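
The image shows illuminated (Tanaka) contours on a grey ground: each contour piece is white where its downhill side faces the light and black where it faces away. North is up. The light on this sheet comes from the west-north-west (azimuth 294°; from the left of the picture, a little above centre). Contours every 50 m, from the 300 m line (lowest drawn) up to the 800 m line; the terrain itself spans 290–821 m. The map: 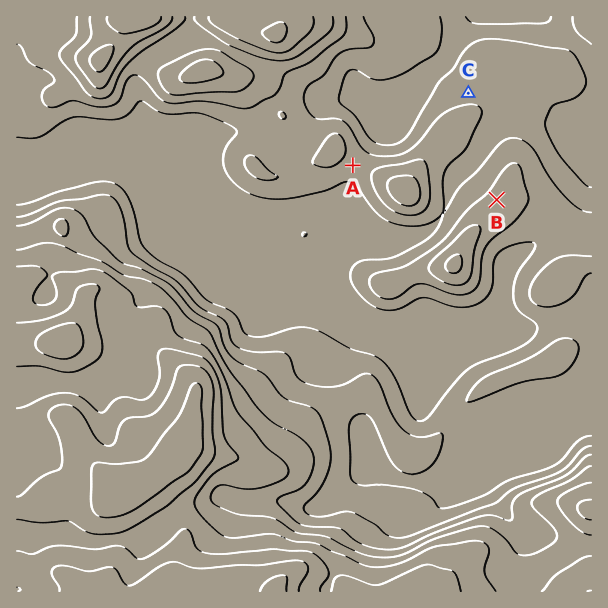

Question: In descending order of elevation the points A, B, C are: B A C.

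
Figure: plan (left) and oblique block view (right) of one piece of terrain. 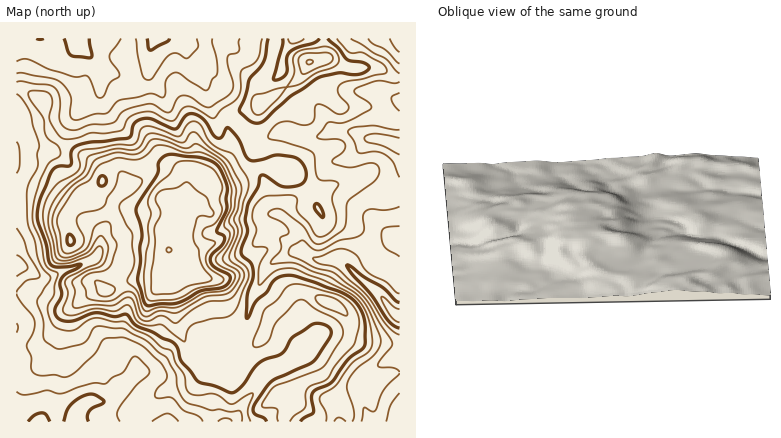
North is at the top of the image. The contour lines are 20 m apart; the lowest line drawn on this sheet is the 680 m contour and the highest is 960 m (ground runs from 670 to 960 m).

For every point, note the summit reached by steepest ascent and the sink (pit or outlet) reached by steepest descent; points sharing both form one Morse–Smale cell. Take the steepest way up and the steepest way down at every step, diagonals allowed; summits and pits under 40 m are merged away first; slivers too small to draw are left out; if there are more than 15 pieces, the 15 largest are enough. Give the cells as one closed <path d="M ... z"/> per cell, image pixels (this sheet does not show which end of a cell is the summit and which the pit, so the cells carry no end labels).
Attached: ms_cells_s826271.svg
<path d="M22 88l-6 0 0 334 214 0 8-8 8-14 15-18-23-13-12 8-14-2-6-3-11-10-6-8-13-30-5-38 1-11-14 4-30 2-20 10-13-11-9-28-16-12-5-22 16-24 13-6 8-6-1-12-9-10-24-12-17-14-8-32z"/><path d="M124 163l-10 1-9 10-3 8-8 6-10 4-15 18-4 14 5 16 16 12 9 28 11 11 22-10 30-2 14-5-1 12 7 44 11 24 17 18 20 5 11-9 1-4-13-12 0-4 18-20 9-32 15-28 5-6 22-10 8 0 16 8 20-1 4 2 30 26 24 27 4 2 0-122-16-2-16-16-4-1-12 6-24 7-9 8-3 9-7-15-11-12-20-10-14-2-14 5-20 12-16 4-8 11-10 4-9-4 0-22-3-2-22-9-24 2z"/><path d="M168 38l-152 0 0 50 12 3 15 11 8 32 17 14 28 15 5 7 1 10 3-6 11-11 22 4 24-2 24 11 4-4 18 3 22-23 1-8-4-20 6-10-12-20-15-9-14-15-5-10-2-14z"/><path d="M328 83l-8 2-7 7-1 6 22 33-16 6-16 0-12-4-12 0-12 6-8 1-26-25-5 9 4 20-3 12-20 19-12-3-8 2-1 24 11 4 8-4 8-11 16-4 20-12 14-5 14 2 20 10 11 12 7 15 3-9 9-8 24-7 12-6 4 1 16 16 16 2 0-94-20-9-30 0z"/><path d="M302 252l-8 0-22 10-5 6-15 28-6 26-5 8-14 16-2 6 13 13 24-27 8-20 26-27 14 2 26 13 13 12 0 20-27 38-20 7-7 7 3 14-12 12-2 6 54 0-3-18 1-4 12-9 8 0 4 4 0-15 6-8 24-13 10-3 0-40-58-55-4-2-20 1z"/><path d="M304 291l-12 2-22 25-8 20-23 26 11 10 12 5-1 3 15 11 18-3 8-7 20-7 27-38 1-16-2-6-12-10z"/><path d="M330 59l-20 3-11 16-5 5-36 23-16 4-9 6 25 24 8-1 12-6 12 0 12 4 16 0 16-7-22-32 3-8 7-6 6-1 22 8 30 0 20 9 0-22-6-1-16-9-24 1z"/><path d="M276 38l-108 0 17 8 2 14 5 10 14 15 15 9 10 18 3 2 22-7 5-3-5-12 0-8 13-18z"/><path d="M400 357l-10 2-24 13-6 8 0 15-4-4-8 0-12 9-1 4 5 18 60 0z"/><path d="M324 38l-49 2-6 26-13 18 0 8 6 11 36-23 12-18 14-4z"/><path d="M400 38l-76 0 0 20 10 2 20 9 24-1 16 9 6 1z"/><path d="M262 383l-3 1-29 38 54 0 2-6 12-12-3-14-19 3z"/><path d="M240 365l-4 4 24 13 2-2z"/>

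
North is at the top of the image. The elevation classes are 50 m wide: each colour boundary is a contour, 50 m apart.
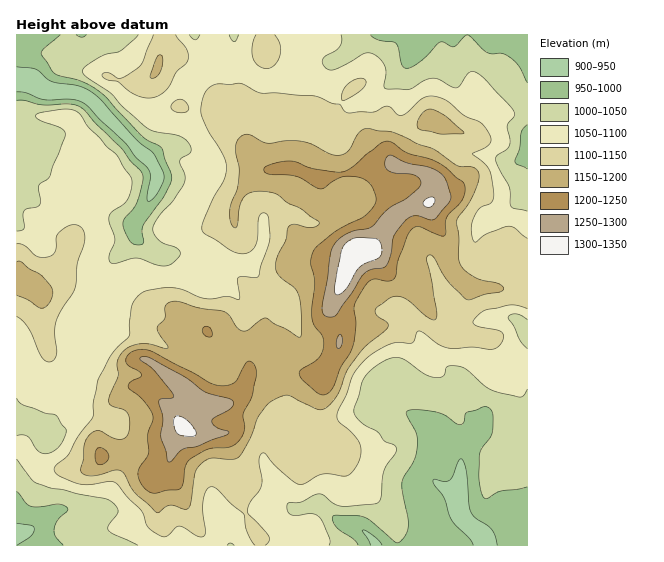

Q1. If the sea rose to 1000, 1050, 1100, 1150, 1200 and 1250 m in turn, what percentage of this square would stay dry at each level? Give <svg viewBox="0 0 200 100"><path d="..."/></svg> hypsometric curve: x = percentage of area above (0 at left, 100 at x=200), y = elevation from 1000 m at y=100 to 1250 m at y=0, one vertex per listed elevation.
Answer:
<svg viewBox="0 0 200 100"><path d="M180 100l-31-20-56-20-43-20-29-20-13-20"/></svg>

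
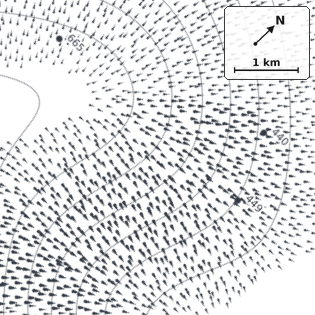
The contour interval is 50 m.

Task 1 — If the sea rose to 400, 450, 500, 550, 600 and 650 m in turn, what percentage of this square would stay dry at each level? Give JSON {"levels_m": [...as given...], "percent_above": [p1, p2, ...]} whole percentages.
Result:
{"levels_m": [400, 450, 500, 550, 600, 650], "percent_above": [85, 72, 61, 49, 37, 21]}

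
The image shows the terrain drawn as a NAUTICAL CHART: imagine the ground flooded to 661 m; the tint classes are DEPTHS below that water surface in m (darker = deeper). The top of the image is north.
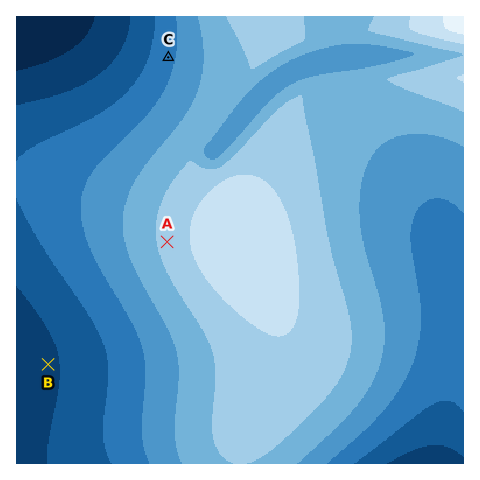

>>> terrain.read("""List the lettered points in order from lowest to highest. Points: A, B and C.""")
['B', 'C', 'A']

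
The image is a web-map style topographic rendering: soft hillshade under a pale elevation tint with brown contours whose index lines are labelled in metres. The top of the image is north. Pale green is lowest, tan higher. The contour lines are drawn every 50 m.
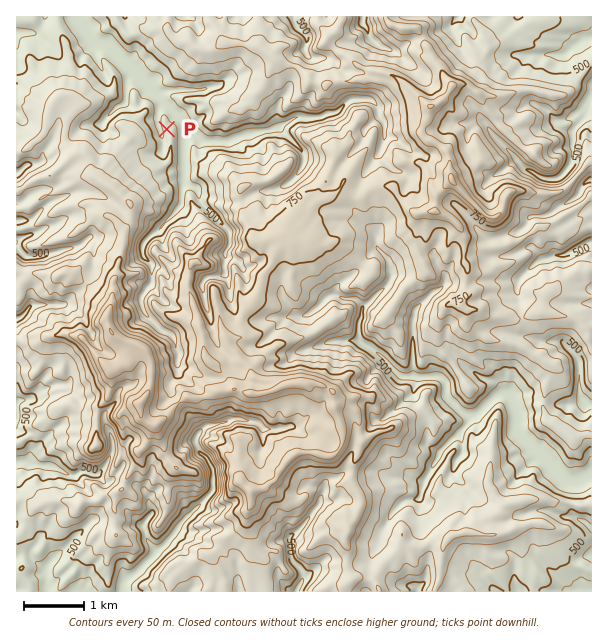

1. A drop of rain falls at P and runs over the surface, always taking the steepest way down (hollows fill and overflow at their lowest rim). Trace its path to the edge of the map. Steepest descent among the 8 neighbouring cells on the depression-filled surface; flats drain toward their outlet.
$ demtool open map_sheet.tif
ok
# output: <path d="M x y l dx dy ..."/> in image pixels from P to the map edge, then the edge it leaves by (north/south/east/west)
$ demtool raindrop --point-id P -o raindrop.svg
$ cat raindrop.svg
<path d="M167 129l-6 0-3-3 0-15 4-6 0-3-4-6 0-1-3-3-2 0-46-47-3-1-8 0-6-6-1-5-12-16"/>
exit: north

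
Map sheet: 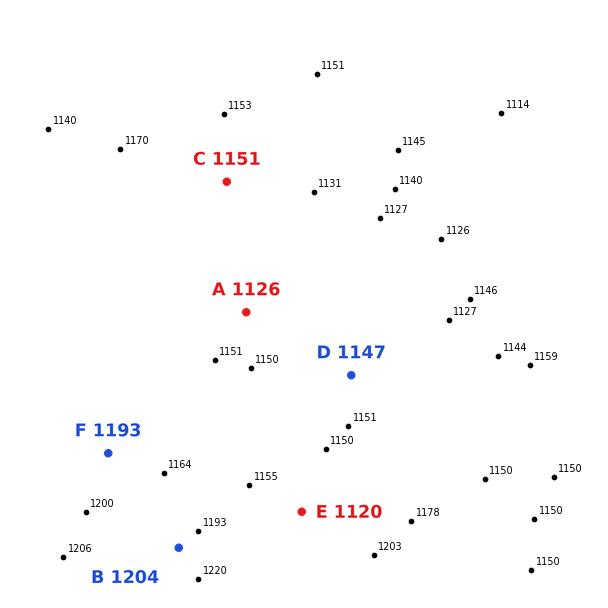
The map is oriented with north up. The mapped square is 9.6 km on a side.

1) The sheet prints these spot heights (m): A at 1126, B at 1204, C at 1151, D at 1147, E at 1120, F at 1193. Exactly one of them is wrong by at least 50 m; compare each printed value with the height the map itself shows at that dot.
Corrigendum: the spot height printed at E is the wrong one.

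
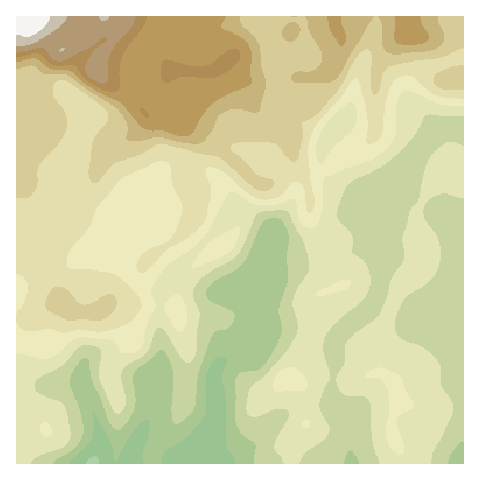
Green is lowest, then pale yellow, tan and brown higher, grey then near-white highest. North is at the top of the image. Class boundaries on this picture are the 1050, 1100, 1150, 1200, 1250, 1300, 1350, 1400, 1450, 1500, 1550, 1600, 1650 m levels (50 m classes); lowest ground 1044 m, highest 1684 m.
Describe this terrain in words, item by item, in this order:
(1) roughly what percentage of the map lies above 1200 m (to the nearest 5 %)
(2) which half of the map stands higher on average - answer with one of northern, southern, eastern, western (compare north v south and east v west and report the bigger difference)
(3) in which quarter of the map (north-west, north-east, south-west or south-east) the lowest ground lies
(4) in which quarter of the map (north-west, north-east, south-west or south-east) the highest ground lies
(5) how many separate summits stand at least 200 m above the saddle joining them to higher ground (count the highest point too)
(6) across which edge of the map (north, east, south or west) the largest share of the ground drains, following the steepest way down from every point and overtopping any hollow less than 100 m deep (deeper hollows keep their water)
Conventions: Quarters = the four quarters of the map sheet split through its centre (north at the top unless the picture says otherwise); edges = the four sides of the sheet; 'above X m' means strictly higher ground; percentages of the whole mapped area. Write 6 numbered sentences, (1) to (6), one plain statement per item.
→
(1) Ground above 1200 m makes up about 70 % of the sheet.
(2) Taken as a whole, the northern half is higher than the southern.
(3) The lowest point lies in the south-west quarter of the map.
(4) The highest point lies in the north-west quarter of the map.
(5) 1 summit rises at least 200 m above its surroundings.
(6) The largest share of the runoff leaves by the southern edge.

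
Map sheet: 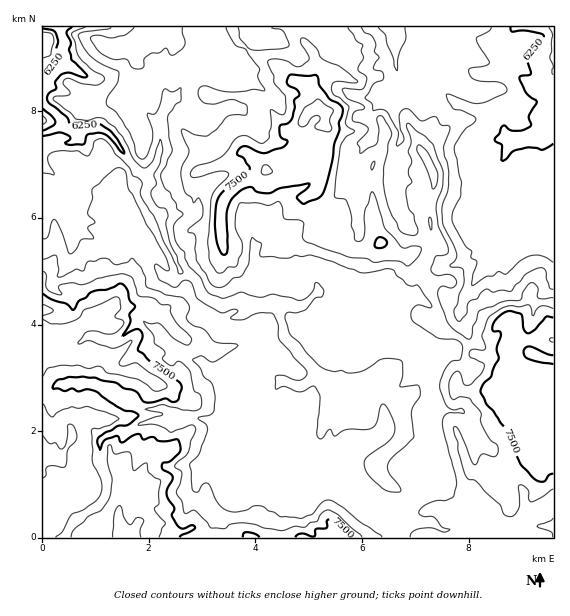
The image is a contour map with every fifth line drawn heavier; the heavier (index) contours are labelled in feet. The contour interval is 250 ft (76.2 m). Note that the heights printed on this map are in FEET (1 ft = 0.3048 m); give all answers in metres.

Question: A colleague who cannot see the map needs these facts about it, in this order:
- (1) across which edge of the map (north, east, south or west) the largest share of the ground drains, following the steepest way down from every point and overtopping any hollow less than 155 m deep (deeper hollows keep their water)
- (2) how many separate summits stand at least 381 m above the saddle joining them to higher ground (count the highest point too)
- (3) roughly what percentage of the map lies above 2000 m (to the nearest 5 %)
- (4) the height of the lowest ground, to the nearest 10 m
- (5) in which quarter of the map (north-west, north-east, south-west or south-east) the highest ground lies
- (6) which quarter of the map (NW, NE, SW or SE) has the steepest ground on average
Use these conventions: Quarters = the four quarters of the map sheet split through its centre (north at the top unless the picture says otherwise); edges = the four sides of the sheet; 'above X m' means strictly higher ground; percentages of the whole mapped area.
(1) The largest share of the runoff leaves by the western edge.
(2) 1 summit rises at least 381 m above its surroundings.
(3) About 85 % of the map lies above 2000 m.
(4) About 1820 m is the lowest elevation on the sheet.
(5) The highest point lies in the south-west quarter of the map.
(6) Slopes are steepest in the north-west quarter.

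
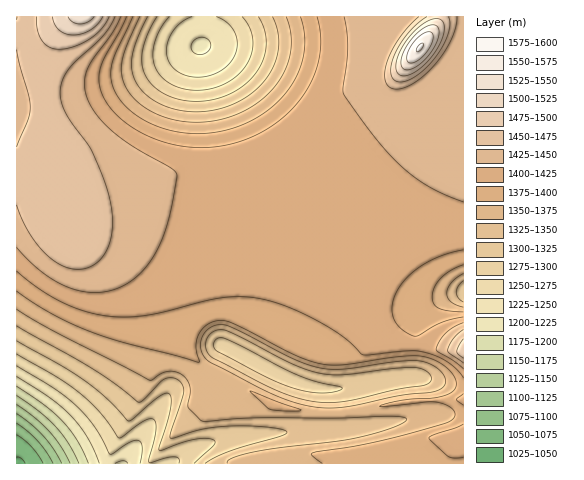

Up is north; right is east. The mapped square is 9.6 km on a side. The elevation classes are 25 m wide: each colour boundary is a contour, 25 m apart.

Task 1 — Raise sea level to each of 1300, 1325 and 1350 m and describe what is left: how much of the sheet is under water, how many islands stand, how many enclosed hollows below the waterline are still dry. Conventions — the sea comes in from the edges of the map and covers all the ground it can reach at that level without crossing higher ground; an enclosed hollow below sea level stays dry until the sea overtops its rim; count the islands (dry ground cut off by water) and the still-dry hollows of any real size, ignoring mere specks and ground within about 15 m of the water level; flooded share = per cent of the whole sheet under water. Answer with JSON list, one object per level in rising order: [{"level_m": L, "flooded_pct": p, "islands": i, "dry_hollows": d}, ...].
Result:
[{"level_m": 1300, "flooded_pct": 11, "islands": 0, "dry_hollows": 0}, {"level_m": 1325, "flooded_pct": 15, "islands": 0, "dry_hollows": 1}, {"level_m": 1350, "flooded_pct": 20, "islands": 0, "dry_hollows": 1}]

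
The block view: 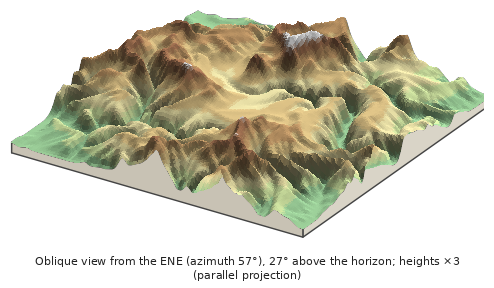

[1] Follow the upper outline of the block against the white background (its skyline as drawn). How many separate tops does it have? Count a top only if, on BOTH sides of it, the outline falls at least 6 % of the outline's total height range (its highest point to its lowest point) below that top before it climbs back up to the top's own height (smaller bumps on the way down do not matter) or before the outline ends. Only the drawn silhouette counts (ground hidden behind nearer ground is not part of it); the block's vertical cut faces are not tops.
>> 3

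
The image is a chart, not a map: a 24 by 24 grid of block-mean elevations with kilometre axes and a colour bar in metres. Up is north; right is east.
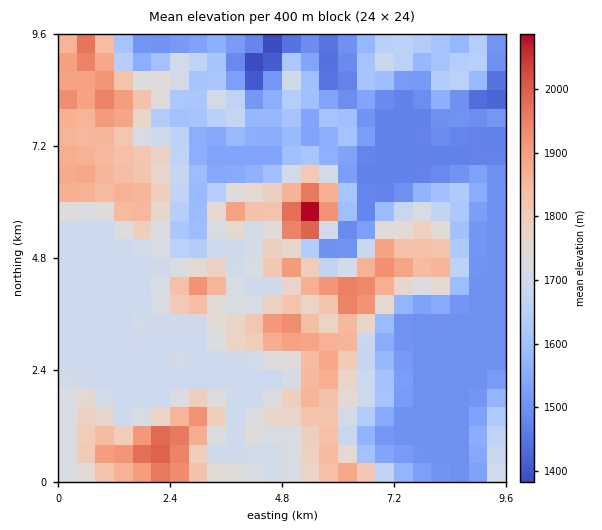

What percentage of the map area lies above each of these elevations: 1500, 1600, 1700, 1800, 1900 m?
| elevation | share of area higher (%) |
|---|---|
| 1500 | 82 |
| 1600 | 66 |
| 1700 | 39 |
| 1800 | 22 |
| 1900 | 7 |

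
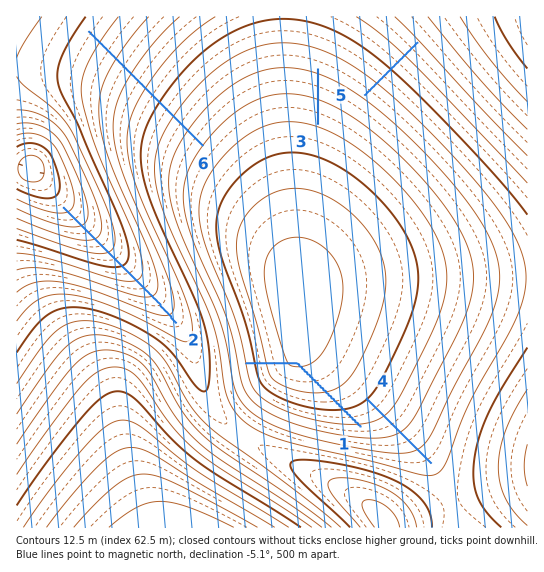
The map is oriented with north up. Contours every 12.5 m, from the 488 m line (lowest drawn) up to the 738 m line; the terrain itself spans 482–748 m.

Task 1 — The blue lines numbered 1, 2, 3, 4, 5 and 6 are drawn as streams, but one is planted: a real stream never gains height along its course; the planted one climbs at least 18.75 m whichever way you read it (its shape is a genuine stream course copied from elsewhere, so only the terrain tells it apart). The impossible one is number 1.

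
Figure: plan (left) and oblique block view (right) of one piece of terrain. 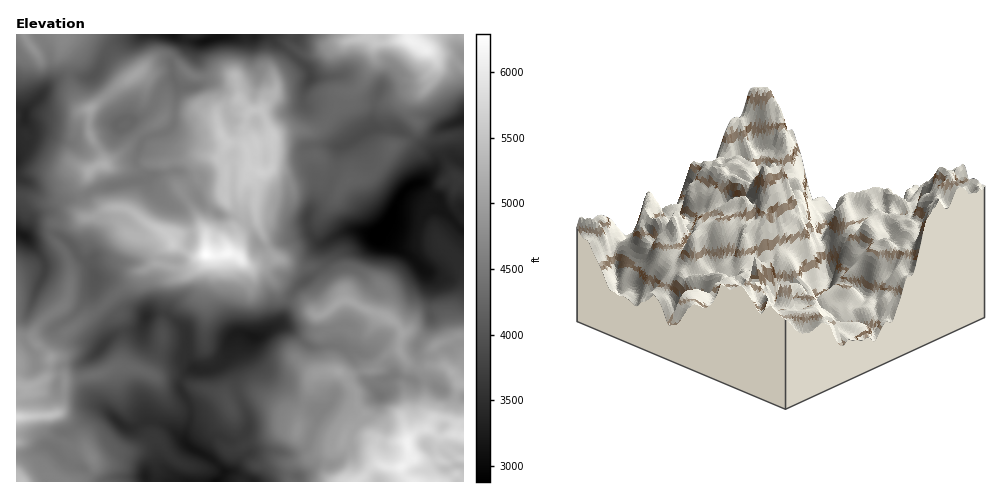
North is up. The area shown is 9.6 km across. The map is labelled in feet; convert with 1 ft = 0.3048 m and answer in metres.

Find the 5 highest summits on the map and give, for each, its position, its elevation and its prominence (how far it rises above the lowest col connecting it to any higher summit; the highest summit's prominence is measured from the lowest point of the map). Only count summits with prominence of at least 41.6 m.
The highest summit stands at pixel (206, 254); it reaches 1918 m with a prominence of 1041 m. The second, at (407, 443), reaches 1865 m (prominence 588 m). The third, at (260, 172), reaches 1728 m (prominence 131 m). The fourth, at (173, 243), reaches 1716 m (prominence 67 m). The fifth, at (104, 165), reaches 1591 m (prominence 203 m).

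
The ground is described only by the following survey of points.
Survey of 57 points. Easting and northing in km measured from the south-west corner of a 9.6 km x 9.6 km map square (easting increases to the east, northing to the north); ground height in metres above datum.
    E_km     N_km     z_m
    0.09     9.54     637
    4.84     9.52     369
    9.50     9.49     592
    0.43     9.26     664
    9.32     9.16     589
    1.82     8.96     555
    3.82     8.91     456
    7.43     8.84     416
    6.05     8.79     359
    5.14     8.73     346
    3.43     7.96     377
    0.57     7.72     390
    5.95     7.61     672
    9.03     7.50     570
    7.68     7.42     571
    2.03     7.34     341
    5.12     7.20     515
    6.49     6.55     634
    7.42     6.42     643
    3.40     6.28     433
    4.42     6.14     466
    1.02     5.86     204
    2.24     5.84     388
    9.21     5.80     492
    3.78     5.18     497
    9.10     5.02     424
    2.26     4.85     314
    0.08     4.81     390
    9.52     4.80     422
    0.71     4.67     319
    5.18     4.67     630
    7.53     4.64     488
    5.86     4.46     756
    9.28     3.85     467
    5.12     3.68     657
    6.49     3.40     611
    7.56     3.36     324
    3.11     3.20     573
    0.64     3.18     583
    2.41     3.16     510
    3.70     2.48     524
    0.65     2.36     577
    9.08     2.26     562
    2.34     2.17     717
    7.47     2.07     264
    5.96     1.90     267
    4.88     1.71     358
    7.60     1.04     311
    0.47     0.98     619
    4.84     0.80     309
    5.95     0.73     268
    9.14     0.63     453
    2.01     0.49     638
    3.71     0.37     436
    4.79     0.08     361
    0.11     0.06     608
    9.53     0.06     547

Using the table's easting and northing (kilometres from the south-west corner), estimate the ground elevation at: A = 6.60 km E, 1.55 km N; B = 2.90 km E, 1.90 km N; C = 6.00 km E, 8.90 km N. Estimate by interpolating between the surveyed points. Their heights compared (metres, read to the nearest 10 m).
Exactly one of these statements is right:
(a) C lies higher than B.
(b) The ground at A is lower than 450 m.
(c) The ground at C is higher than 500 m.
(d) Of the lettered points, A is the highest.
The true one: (b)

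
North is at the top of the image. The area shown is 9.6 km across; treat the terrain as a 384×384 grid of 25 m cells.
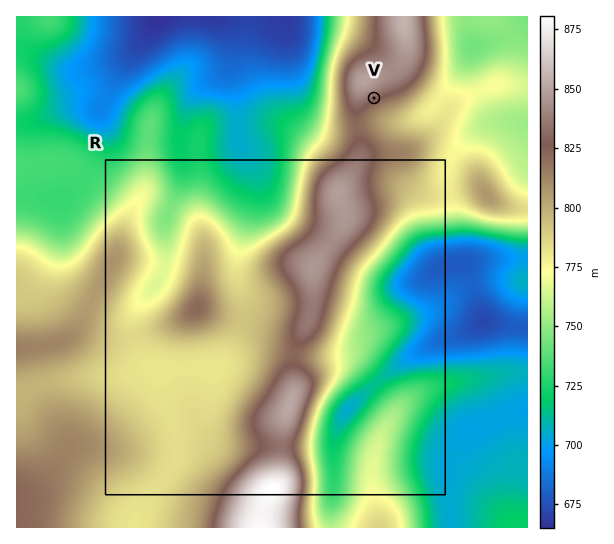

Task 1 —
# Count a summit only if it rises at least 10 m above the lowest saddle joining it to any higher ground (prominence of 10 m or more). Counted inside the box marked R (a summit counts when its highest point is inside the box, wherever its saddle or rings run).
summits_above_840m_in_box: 3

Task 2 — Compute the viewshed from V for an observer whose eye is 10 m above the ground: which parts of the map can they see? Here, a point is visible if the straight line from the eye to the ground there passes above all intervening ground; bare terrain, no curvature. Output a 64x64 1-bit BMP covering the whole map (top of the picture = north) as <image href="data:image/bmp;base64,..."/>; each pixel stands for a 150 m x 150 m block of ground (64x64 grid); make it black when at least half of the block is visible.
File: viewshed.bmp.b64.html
<image width="64" height="64" href="data:image/bmp;base64,Qk0+AgAAAAAAAD4AAAAoAAAAQAAAAEAAAAABAAEAAAAAAAACAAATCwAAEwsAAAIAAAAAAAAA////AAAAAAD/4AAAAAf////gAAAAB////8AAAAAD5///wAAAAAGH///AAAAAAAf//8AAA+AAA///wAABwAAD///AAAAAAAP///8AAAAAA////wAAAAAD////gAAAAAP/z4+AAAAAAf+Pg4AAAAAAf5+AwAAAAAA//4AAAAAAAAf/gAAAAAAAAH/AAAAAAAAAH8AAAAAAAAAPwAAAAAAAAAPgAAAAAAAAAfAAAAAAAAAB8AAAAAAAAP/4AAAAAAAA//gAAAAAAAD//AAAAAAAAP/8AAAAAAAAA/wBwAAAAAAA/APgAAAAAAB8A+AAAAAAgD4D4AAAAADAPgPwAAAAAOAfAfAAAAAA8A+B+AAAAADwD4H8AAAAAPAPwfwAAAAA8A/B/AAAAADwD8H8AAAAAOAPw/wAAAAA8A/j+AAAAADwB/fwAHgAAPgD/+AAfgHA/gH/gAB+AeD/AfAAAfwD4P+B4AAD8APh8AHAAAPwA+EAAAAAB/AD8wAAAAAD/4P/AAAAAAD/4/8AAAAAAH/7/wAAAAAAP/z/AAAAAAA//j8AAAAAAD/+PwAAAAAAP79/AAAAAAAfh/8AAAAAAB+B/wAAAAAAD4B/AAAAAAABgB8AAAAAAACABwAAAAAAAIAAAAAAAAAAgAAAAAAAAACAAAAAAAAAAIAAAAAAAAAAAAAAAAAAAAAAAA=="/>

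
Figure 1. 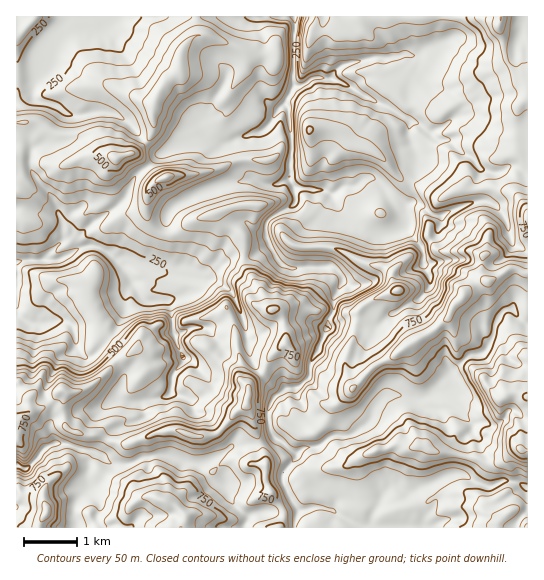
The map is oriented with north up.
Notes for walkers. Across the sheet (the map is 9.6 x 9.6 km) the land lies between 130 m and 1060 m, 520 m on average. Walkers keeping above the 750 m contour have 11.9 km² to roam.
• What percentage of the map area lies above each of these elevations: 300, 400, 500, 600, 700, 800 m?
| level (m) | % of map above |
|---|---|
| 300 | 86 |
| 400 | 63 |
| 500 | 50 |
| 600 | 39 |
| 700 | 20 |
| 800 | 8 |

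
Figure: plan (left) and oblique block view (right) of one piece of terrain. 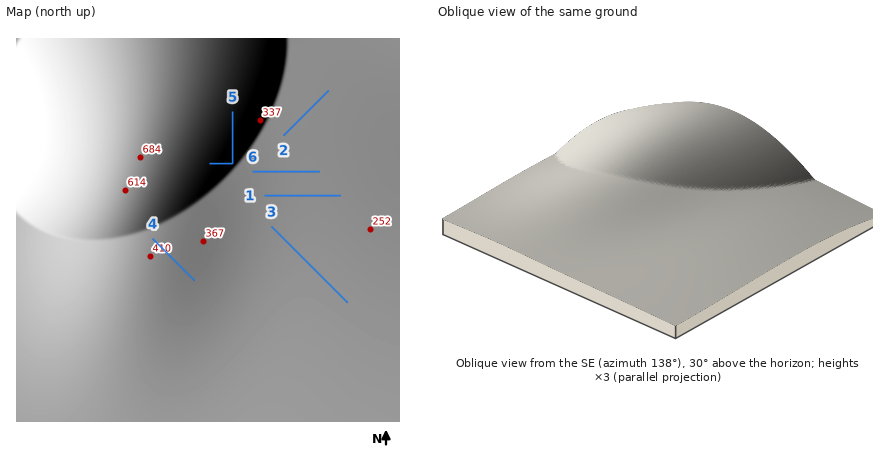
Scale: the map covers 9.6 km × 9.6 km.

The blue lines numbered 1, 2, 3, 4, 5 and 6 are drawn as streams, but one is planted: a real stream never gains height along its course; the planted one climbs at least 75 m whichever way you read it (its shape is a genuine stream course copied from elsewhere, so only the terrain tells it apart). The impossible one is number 5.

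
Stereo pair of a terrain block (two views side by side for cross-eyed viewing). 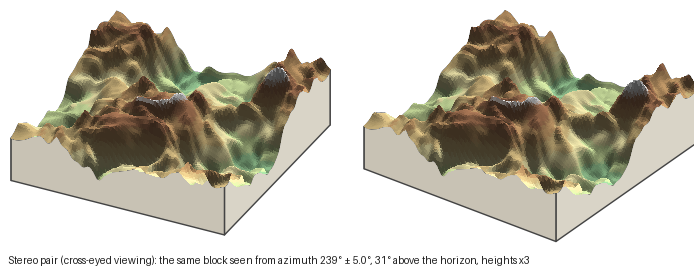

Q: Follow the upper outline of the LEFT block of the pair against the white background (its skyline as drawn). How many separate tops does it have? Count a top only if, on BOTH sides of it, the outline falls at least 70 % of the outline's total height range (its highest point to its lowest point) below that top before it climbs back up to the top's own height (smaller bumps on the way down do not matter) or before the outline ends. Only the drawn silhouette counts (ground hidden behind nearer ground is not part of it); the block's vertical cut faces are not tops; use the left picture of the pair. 0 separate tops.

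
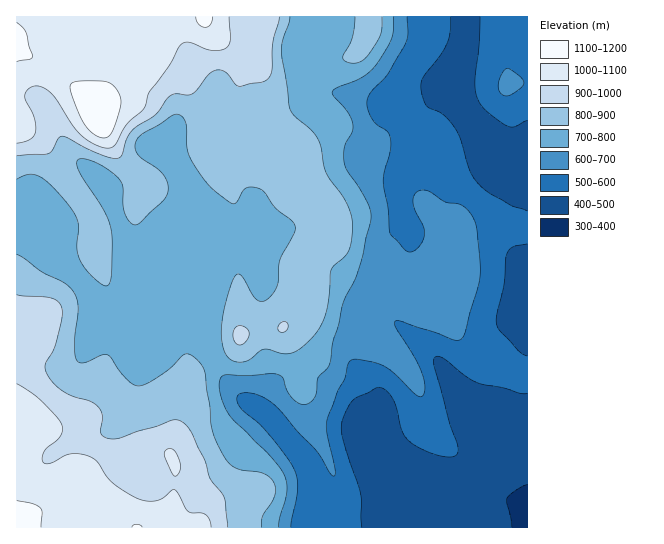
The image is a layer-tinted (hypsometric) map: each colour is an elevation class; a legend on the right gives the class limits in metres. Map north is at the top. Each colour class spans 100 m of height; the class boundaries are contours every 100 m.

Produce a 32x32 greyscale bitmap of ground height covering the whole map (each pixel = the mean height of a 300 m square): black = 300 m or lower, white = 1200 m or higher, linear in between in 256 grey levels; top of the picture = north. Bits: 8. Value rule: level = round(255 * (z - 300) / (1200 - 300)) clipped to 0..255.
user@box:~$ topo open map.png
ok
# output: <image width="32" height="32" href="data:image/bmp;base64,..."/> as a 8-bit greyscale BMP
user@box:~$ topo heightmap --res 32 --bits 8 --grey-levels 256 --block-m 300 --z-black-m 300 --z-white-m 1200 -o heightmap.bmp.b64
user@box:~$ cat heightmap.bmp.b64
<image width="32" height="32" href="data:image/bmp;base64,Qk02CAAAAAAAADYEAAAoAAAAIAAAACAAAAABAAgAAAAAAAAEAAATCwAAEwsAAAABAAAAAAAAAAAAAAEBAQACAgIAAwMDAAQEBAAFBQUABgYGAAcHBwAICAgACQkJAAoKCgALCwsADAwMAA0NDQAODg4ADw8PABAQEAAREREAEhISABMTEwAUFBQAFRUVABYWFgAXFxcAGBgYABkZGQAaGhoAGxsbABwcHAAdHR0AHh4eAB8fHwAgICAAISEhACIiIgAjIyMAJCQkACUlJQAmJiYAJycnACgoKAApKSkAKioqACsrKwAsLCwALS0tAC4uLgAvLy8AMDAwADExMQAyMjIAMzMzADQ0NAA1NTUANjY2ADc3NwA4ODgAOTk5ADo6OgA7OzsAPDw8AD09PQA+Pj4APz8/AEBAQABBQUEAQkJCAENDQwBEREQARUVFAEZGRgBHR0cASEhIAElJSQBKSkoAS0tLAExMTABNTU0ATk5OAE9PTwBQUFAAUVFRAFJSUgBTU1MAVFRUAFVVVQBWVlYAV1dXAFhYWABZWVkAWlpaAFtbWwBcXFwAXV1dAF5eXgBfX18AYGBgAGFhYQBiYmIAY2NjAGRkZABlZWUAZmZmAGdnZwBoaGgAaWlpAGpqagBra2sAbGxsAG1tbQBubm4Ab29vAHBwcABxcXEAcnJyAHNzcwB0dHQAdXV1AHZ2dgB3d3cAeHh4AHl5eQB6enoAe3t7AHx8fAB9fX0Afn5+AH9/fwCAgIAAgYGBAIKCggCDg4MAhISEAIWFhQCGhoYAh4eHAIiIiACJiYkAioqKAIuLiwCMjIwAjY2NAI6OjgCPj48AkJCQAJGRkQCSkpIAk5OTAJSUlACVlZUAlpaWAJeXlwCYmJgAmZmZAJqamgCbm5sAnJycAJ2dnQCenp4An5+fAKCgoAChoaEAoqKiAKOjowCkpKQApaWlAKampgCnp6cAqKioAKmpqQCqqqoAq6urAKysrACtra0Arq6uAK+vrwCwsLAAsbGxALKysgCzs7MAtLS0ALW1tQC2trYAt7e3ALi4uAC5ubkAurq6ALu7uwC8vLwAvb29AL6+vgC/v78AwMDAAMHBwQDCwsIAw8PDAMTExADFxcUAxsbGAMfHxwDIyMgAycnJAMrKygDLy8sAzMzMAM3NzQDOzs4Az8/PANDQ0ADR0dEA0tLSANPT0wDU1NQA1dXVANbW1gDX19cA2NjYANnZ2QDa2toA29vbANzc3ADd3d0A3t7eAN/f3wDg4OAA4eHhAOLi4gDj4+MA5OTkAOXl5QDm5uYA5+fnAOjo6ADp6ekA6urqAOvr6wDs7OwA7e3tAO7u7gDv7+8A8PDwAPHx8QDy8vIA8/PzAPT09AD19fUA9vb2APf39wD4+PgA+fn5APr6+gD7+/sA/Pz8AP39/QD+/v4A////AOjj4N/g4ODg3NPKyb2ikotwT0RERTosKSoqKScpJR0b5OHf39/e2c/Ly8bBt6GWkntVRUVHOispKSgnJigjHRrV1drc29LGvbzEwrernpmXglpHTU04LCooJiYmJiIfHdDL0NXRxru3usTCsqGTj4t2VUpTSTItLSspKi0rKCkm1MnFyMa9t7i+xsCtmIeBeWBMT1ZBLy8wMTM4NzAvMS7Ry8e+ta6ss7m+uKKOgXZjT05ZVDkuMDM5QUM4MDIyMMzNyb2zqKCipqyqmYl4Y1FNWmJSNy4vND9KRDMwMjAuysq/s66mnJeaop+VhGRRTlhqa1o/MTE2RU9BMC8wLy7HwLCnpJ+XkZObnJV7XldcaXZ0Y0s8Nz1QVDwvMTM1Or+zo5qZl5CKi5KalXpwcG9ydnVrV0ZCTl5SNjM9QkNDt6+jko2QiYODiZGKf42NgYKCfnRdVVtlYEc4QkpIRD24tKmShYiFf36DiYCCoqSWm5aJd2dqbmZURkhRTUM8OLe3rpWFhYJ9fYCDfYOkp6Gpo5aAbWplWVNWXV1OPzg4s7WwmIWFg319fX19gpmZlqCjnYlvZl9ZXmVpZFNAODiqqaSThYiEfX19fX1/kZGNlZ+cjnVjXl1iZ2pmWUY5OJ6XkIeJkIV/fX19fX6MjImPmZWOgmhbXF1iZmVcSjo4kYmFhpWYh4J9fX19fomKiY6Uko+JclpZWV1gYVxLOziJhYWJnZuHhX59fX1+h4mIjJCTlpJ7XFdUV1pcWks8OIiFhYiamIiJgH19fX6GiIiKjpWel4BjVFBVWFlYS0E9h4WFi5mRipOIfn19f4mJiYySm6GWgWlSTlhZWFRIPzyHhYiVl4mLnpyIfX2FjoqLlJuenY55Zk9RWVZTTD84NYqJlJqNh42gpI1+hZeYkZKXmpuTf29hTExRT0o/MzAulZiflYmOm52TgoKTop6fnJaXl4h0a2FMQ0dJRDYsKiixraaaoravkIB+iJ6hoaiimpqXhHJpY1E/P0RAMSkqK82+rrPS48WYg36KoZ+kqaeinJGCdWldUkE/QjsuKjAy1L+2zevy27yjjI6dnqSnp5yQiIF4ZVNNQz08NC0yPTzKu8Ld8O/j0rykn6CepKWjlol/eW9eTUdCOjQuMUJOS8vG0+Pp5t/SxrWvqaCnqKWXgnd0b2VVSkI3Li01S1ZV2tnb29ze2NHPw7exqq6zsZh7eICBfGdTRjswLTVKVVTj39jU1NfS0NHLvry9u7u5lHh5hY2Rfl9NRTkuM0dTUuTc1NLS0tDQ0M7J0NLEu7qXeHZ5hZaPb1RMQTIxRE1M4dnT0dHR0NDQ0dTi28O6vKSAdnZ9lpd1VUpCNDFCSEQ="/>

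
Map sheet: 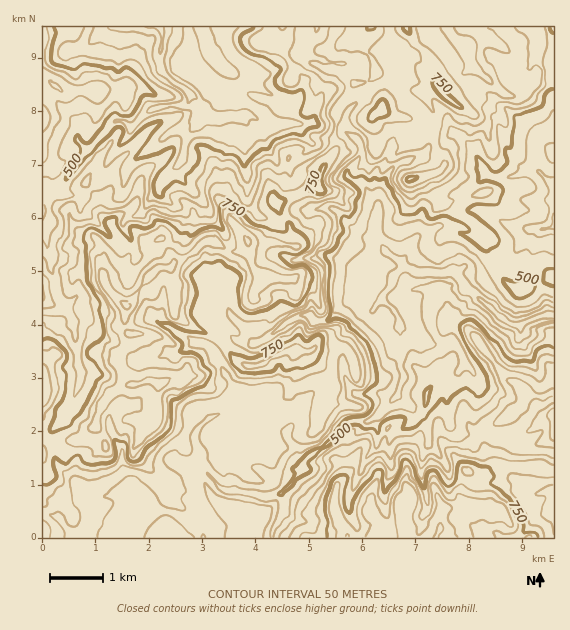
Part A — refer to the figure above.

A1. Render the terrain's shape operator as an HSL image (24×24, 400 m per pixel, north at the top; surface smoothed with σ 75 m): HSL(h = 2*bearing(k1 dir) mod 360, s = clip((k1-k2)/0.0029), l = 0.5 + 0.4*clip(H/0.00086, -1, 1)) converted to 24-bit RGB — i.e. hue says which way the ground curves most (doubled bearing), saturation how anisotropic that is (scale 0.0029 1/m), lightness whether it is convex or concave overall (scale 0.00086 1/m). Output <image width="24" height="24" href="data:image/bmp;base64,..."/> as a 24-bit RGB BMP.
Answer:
<image width="24" height="24" href="data:image/bmp;base64,Qk32BgAAAAAAADYAAAAoAAAAGAAAABgAAAABABgAAAAAAMAGAAATCwAAEwsAAAAAAAAAAAAAs1aJpG9TYXh6dX5/cn+Ch5mMcmaUm3CZf2RYk517JLF1N4W1qz9svr9XMhq7sdF0nzWwJaqa5L+rf0h5bj80x8UsHOeFsTKyN4U4fLiFhmCLdHWEeXt/hXVgkKFzVzp+o9jaeqXN3nZmDhhZmIa/9/vQCAo8x/Cv4ELrK+TaifxJilLVtLvk1/TpbCdudlOCiMWAUCdAh4VCSGY9XUk7c7R2dpmuOdK7YCEVm3Mcx9JaEU4/QWp39+XUATho+ePSAFCPnxD/wP+2sAkyX3owg1cxWy84gGVCzDuBcjibz5ejCjPEuvSLMX9FZjongitsjK+JeodtnoB0l2hKCikiheN64WNxKvs6ABB/1AD2tgAqnPG1sWTGrIHJi5ves7jqZk++wpTWkNyONABa/N/PSIdsPbCMOkCfmpWthHmVh6eUqEG47oZuADMR2KyKlB3aIq4d10NlGLaUlGM2lnZJamIzZ287S38rHoYdNEps9tXMKjOYarGu8t3ZMEV9OHJggItbj3eLqXd+S3B0w4R633OPGTMAADMQ5augbiBqxstxZkKpVWCy4bHTfa9mZXslut6lEzZB0nqHzlKyV2pD5rZVRxsXN2kvP41manFNb35WqWluPnRe37mpNd7/xQ9/DzUeuV5dQpdFhcuDLTJUiVs/1J6HunvhzLqYJChYQlkn2Ns9gozTyL3o59T30OH0Sg1t1IpiP5U3aotBWItVjc9y/kTHXaDULS6mX7l3xomdO4U6KQ8hr/HGusvhtCmE4LjDGglskZjV49m9a3NCUW0nIZodpShCGwStlfXx6cP65Nfz0croP3GauvLFak+XKCFLfLNykHhgjR15luuHcOWdKBQ8v+KxrqhWKhRBf1c01qZuruLpjoPufQASGsDbdNGWYSkgCTQBUcQgZ7/39dL5fsi9eCloPD58hFJHsmtKGkOn0vnYm0yiCAsr7uW6c6EwdjB/TDFn7dqKXYMiLAcg1fjTNzVThEx/3DtYccJDZ4QAKzMAEaQAbiktd08xmjZ6bZ+Sg7eiZtSfvmcuMgEPp8wXFjMATxSso4s0tTB8pPfD8FvEOXaS6PDLQkWCPz5p35yu0361f7fbvfbbIjpsTDxiu7NzOnq1iJvAqNfYpio0UAUmlMvK2tjmoXbZPBZ6pVDD1vXNeGCmMF6e5rPo2Z5NQEYrNSMmRL0xldzReb7r9dbfayWhS0tusLaWJnyTdEMXanIMLAcWpatfjMudiXOSiomxSB5jfFKbwu+xm0GLhTGNU78xmVvh7q/3dKXw4PHMND+n9wta/vQAPm8bPm5slZxGijU3VYGmzKG3VjmCmNCpZKhuXZKEcH+kGiUze92c7zWhS/SyLa/k8OLbSTeeOcFquQBt0/jfgh5olsZTzHy+zrDYLDV6KixmypSTOV8+XIwpX8jLj8apn0hRe180MnoXJErAxM5DccxJoyhPVd0AfpofvlAjOgo80f/MTRJH0nOX2uBjOSwJXToBgt6dGR04jjdAlMkvldjAZcbDgkgtVbFwbH6nd1DFMGEmyyWgTL1TK22O9Ni3CyMowGk5N0iy3eCjDQw11+a1czp/8rHymf/Kmw5sVB9YY07l8NP4NsBTNI1TWc3dxDGGgoG4njyuisCeD11W5Y6QykpuH69I64TVFkJBdLBlutaqHRBs4sOcxjZvW6LZ/s3cCCtR3omIAHYyaHgM8bPMeZjHPxg+ptaDR4FDnUqOkqxbdDiCCYYZQdjr73e4HWUiHCDRndebeVpKK09XNoVT3ePGSxR78NOMZQhz3u2MNjechaO/PsQ5iiI9LZs8ichkUmWBb5WUy7WoRDlq0rdtVFAFAGEX7rTxaHrdLWsueGM0dWlMWkgqXm4XJkUR87ltLBml8tzZU521Zm6ow1FRhzJwvO/Pr1NETi8mTXVSoDRJW2G80rupa33Up2PKAOhXAbAAix08mrvHb265ZqbNiWkjW6k4KMpY0ooahsZQtVaomVOMzjO7uO7gnkJq2x/gyrPqK3FxyOfvWTi30dvhgWzNrb/aUw9btAU5ndvFfl2CalNGcTB378bMVyN5P7meftqg07ZOUUh5ZlqHtNmqhEF2a8m9SI7AqElWc17nUm8dRF4nfXxHbmJG06N6CwYt1Nq2emNtd0tsmj9RTphQScK6m8HWtVR4bWM3WsFBdWB3ToxhzLJYnDtEcbFPi0NmcaaQniZK11q1fMCMOHlaPnpAurpGLA1w08KqbVCTVlmVcMbW5rauNTSIUMaEomCeypfAx5yRXC6ceeSKfDF3fNKStVutf62ohGGOXTDJ"/>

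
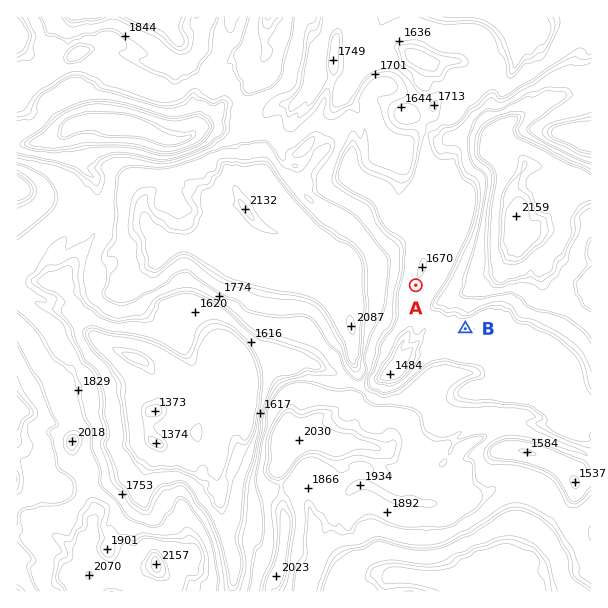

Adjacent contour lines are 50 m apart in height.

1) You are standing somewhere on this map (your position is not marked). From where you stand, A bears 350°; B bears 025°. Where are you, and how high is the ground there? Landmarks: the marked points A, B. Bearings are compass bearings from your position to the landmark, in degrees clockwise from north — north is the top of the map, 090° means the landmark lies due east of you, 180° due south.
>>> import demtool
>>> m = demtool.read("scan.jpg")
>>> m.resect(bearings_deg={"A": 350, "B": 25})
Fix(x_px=435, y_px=394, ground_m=1760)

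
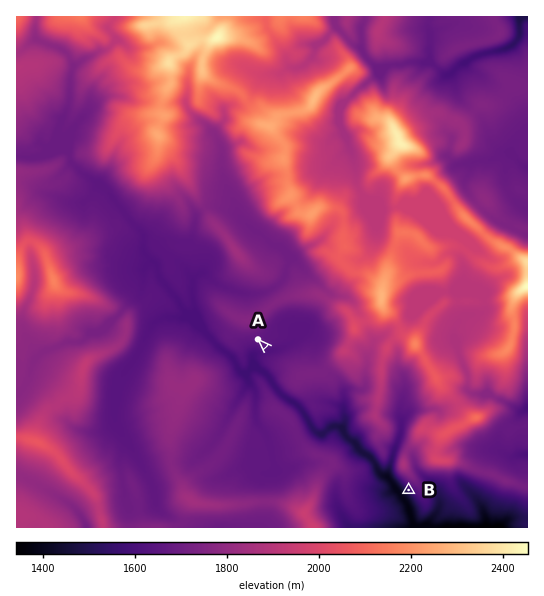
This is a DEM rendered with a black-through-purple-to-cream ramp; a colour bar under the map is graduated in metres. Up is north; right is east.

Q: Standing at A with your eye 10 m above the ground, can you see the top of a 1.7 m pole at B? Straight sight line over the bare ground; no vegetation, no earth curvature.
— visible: false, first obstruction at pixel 275 357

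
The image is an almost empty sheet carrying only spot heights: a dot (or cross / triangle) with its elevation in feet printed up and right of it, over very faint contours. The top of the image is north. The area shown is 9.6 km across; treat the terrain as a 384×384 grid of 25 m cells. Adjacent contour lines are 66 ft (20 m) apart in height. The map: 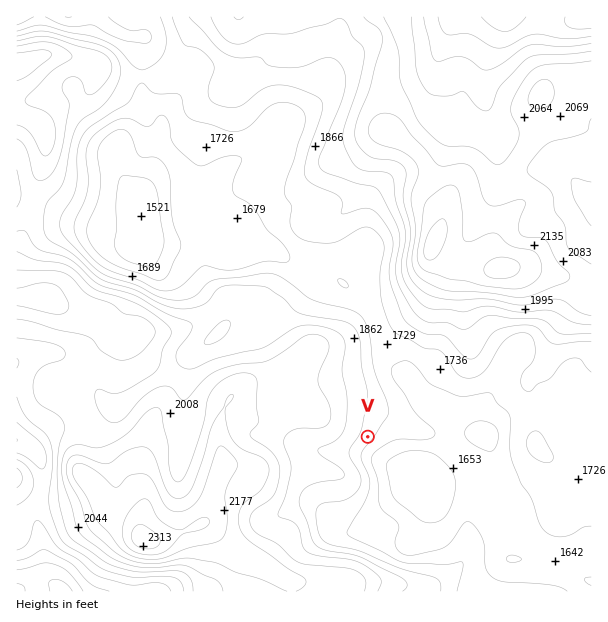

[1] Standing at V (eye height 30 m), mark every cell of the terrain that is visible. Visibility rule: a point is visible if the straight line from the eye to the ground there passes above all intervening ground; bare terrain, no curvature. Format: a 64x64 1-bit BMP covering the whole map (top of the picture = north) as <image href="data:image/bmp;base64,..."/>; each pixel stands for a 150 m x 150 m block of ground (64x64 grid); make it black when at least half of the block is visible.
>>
<image width="64" height="64" href="data:image/bmp;base64,Qk0+AgAAAAAAAD4AAAAoAAAAQAAAAEAAAAABAAEAAAAAAAACAAATCwAAEwsAAAIAAAAAAAAA////AAAAAAAAAAAAEA4H/wAAAAPz/wH/AAAAD///gP8AAAA////B/wAAAH///+H4AAAA/4f/4/AAAAH/g///8AAAA/8D///wAAAHhgH//vAAAAIEAf/88AAAAA4B///wAAAAHgP///gAAAAeB//n8AAAAB///+fwAAAB////7/AAAAH/////+AAAAf4////wAAABmD///+AAAAGAP/n/4AAAAAA/8f/hAAAAAD/h/+EAAAAAH8f/wwAAAAAfD//nAAAAAD4f//cAAAAA/j/z9wAAAAD+f/H3AAAAAH9/4P8AAAAAP//gfwAAAAAB/+B/AAAAAAH/4/8AAAAAAf///wAAAAAB////AAAAAAH///8AAAAAAf///gAAAAAB//+AAAAAAAH//AAAAAAAAf4AAAAAAAADHgAAAAAAAAPAAAAAAAAAA+AAAAAAAAAP+AAAAAAAAB/4AAAAAAAAD/gAAAAAAAAP8AAAAAAAAB/gAAAAAAAAP+AAAAAAAAB/4AAAAAAAAH/wAAAAAAAAD/AAAAAAAAAP8AAAAAAAAAfAAAAAAAAAAAAAAAAAAAAAAAAAAAAAAAAAAAAAAAAAAAAAAAAAAAAAAAAAAAAAAAAAAAAAAAAAAAAAAAAAAAMAAAAAAAAABwAAAAAAAAAHAAAAAAAAAA+AAAAAAAAAP8AAAAAAAAB94AAAAA=="/>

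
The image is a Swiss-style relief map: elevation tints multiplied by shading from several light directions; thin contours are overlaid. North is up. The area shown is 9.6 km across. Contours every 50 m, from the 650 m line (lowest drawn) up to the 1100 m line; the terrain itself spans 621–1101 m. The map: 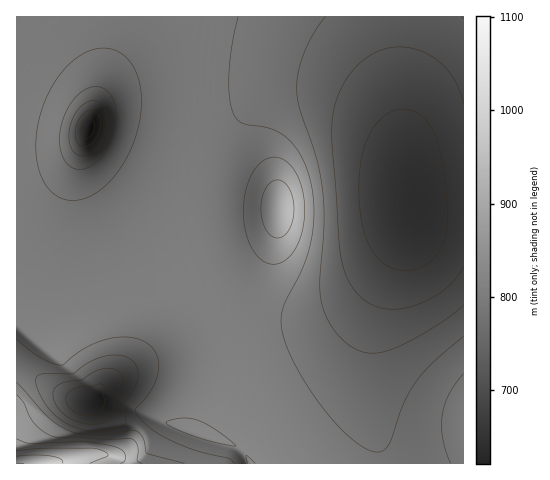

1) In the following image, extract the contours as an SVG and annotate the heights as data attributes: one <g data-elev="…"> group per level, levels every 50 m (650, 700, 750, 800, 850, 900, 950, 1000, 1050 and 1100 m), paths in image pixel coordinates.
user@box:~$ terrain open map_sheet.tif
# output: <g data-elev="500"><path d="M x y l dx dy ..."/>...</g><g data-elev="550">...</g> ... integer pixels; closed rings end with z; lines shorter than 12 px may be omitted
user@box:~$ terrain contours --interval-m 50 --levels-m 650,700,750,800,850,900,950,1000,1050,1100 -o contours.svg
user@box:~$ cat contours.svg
<g data-elev="650"><path d="M84 138l-3-5 1-7 5-6 4-1 3 5 0 7-4 6z"/></g><g data-elev="700"><path d="M81 415l-8-4-5-6-2-6 2-6 10-5 25-4 1 2-1 6 1 10-2 8-8 5z"/><path d="M398 270l-9-4-8-5-7-9-6-10-7-27-2-34 4-29 9-23 7-9 7-6 9-4 9-1 9 2 10 6 7 8 5 12 5 15 4 21 4 47-4 22-4 8-6 8-8 7-9 4-10 2z"/><path d="M82 147l-4-3-2-5 1-14 3-7 4-5 5-3 5 0 3 3 3 5-1 14-3 7-5 5-4 3z"/></g><g data-elev="750"><path d="M87 424l-16-5-11-8-6-12-1-6 1-4 9-6 20-4 16-9 10-2 8 2 5 5 1 7-2 7-7 10 0 10-2 7-3 4-6 3z"/><path d="M463 267l-9 13-12 11-15 9-17 7-15 2-13-1-13-5-11-8-11-17-6-22-9-124 3-28 5-13 7-13 8-10 10-10 11-6 12-4 11-1 13 1 12 4 11 7 10 8 8 10 6 12 4 14"/><path d="M80 156l-6-4-4-8-1-11 2-10 5-11 6-7 8-4 7 0 6 5 3 7 1 10-2 10-5 11-6 7-7 4z"/></g><g data-elev="800"><path d="M89 431l-20-6-16-12-8-9-6-11-3-10 0-6 3-2 6-1 28 0 17-12 16-6 12-1 11 3 7 7 2 11-4 13-11 15 3 15-1 5-15 6z"/><path d="M463 305l-19 16-28 17-24 11-16 4-14-1-13-7-13-12-9-15-5-14-2-16 4-65-2-36-6-32-17-47-2-20 2-18 6-18 9-19 11-16"/><path d="M80 169l-11-3-7-11-2-15 2-16 6-16 10-13 12-8 11 0 8 5 5 11 2 14-2 15-6 15-8 12-10 8z"/></g><g data-elev="850"><path d="M184 463l-37-10-4-16-8-6-5-1-19 4-19 1-15-2-11-4-19-13-30-34"/><path d="M17 339l23 18 12 6 9 2 23-17 21-8 22-3 10 2 8 3 6 5 5 6 2 8 1 8-2 9-5 11-16 20-1 2 3 5 13 13 18 11 28 11 31 7 6 5"/><path d="M463 336l-31 27-17 20-12 22-13 38-4 5-4 3-6 1-6-1-16-10-19-18-20-25-14-23-11-21-7-18-2-15 3-16 18-36 9-26 3-29-3-29-9-27-6-10-8-9-16-10-30-6-5-4-4-6-4-16 0-24 3-28 6-28"/><path d="M67 200l-10-4-7-6-7-9-4-12-3-14 0-14 5-30 13-28 8-12 11-10 10-7 11-5 10-1 9 2 9 4 7 7 6 9 4 11 2 25-5 30-13 28-17 21-9 7-10 6-11 2z"/></g><g data-elev="900"><path d="M142 463l-5-3 1-9-1-7-6-5-72-2-11-3-14-11-10-20-7-9"/><path d="M255 463l-9-8 1 8"/><path d="M233 446l3 0-20-16-19-10-16-2-12 2-3 3 8 5 18 7 23 7z"/><path d="M463 374l-14 21-7 21 1 23 8 24"/><path d="M270 264l7 0 6-2 10-10 8-16 4-21-2-21-6-19-10-13-11-5-12 3-10 11-7 16-4 20 2 21 5 17 9 13z"/></g><g data-elev="950"><path d="M120 463l5-3 0-7-5-4-9-3-28-5-52 3-14-5"/><path d="M273 237l7 1 7-6 5-9 2-10-1-12-3-11-5-7-7-3-6 1-5 6-4 8-2 9 0 11 3 10 4 7z"/></g><g data-elev="1000"><path d="M90 463l17-7 1-2-9-5-8-1-46 0-28 3"/></g><g data-elev="1050"><path d="M63 463l-3-4-8-3-17-1-18 1"/></g>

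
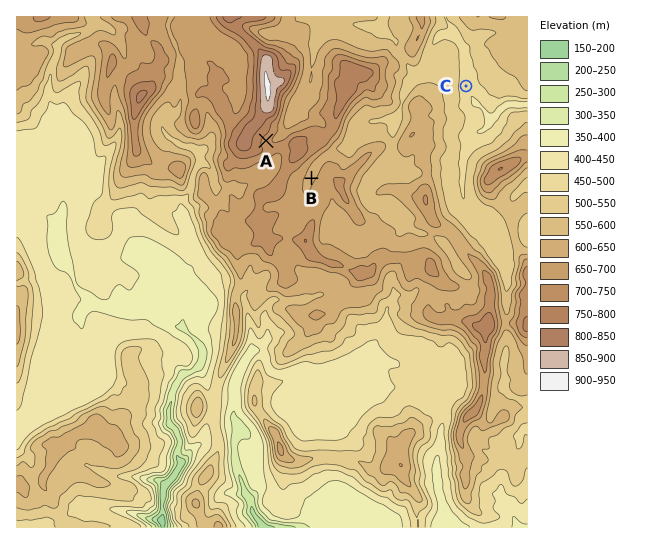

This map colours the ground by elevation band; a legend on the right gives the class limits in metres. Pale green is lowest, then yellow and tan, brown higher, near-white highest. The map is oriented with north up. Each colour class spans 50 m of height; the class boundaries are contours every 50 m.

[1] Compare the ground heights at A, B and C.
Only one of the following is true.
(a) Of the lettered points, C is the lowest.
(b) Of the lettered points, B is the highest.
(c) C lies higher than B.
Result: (a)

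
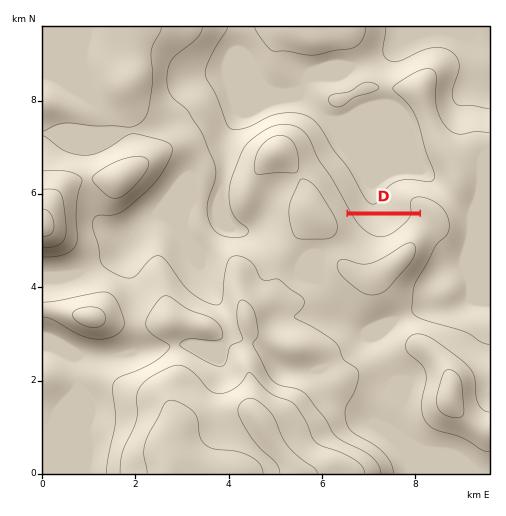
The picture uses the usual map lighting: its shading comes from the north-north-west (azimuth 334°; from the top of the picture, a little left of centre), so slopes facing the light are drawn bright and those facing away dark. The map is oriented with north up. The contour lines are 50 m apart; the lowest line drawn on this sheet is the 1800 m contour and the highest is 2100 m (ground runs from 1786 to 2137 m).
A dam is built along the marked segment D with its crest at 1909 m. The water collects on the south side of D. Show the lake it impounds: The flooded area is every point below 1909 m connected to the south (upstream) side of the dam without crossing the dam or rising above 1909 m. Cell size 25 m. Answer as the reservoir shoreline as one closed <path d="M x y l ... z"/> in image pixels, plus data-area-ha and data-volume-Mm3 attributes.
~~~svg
<path d="M418 215l-69 1 9 14 5 5 12 6 8 0 7-3 24-16 5-5-1-2z" data-area-ha="54" data-volume-Mm3="10.48"/>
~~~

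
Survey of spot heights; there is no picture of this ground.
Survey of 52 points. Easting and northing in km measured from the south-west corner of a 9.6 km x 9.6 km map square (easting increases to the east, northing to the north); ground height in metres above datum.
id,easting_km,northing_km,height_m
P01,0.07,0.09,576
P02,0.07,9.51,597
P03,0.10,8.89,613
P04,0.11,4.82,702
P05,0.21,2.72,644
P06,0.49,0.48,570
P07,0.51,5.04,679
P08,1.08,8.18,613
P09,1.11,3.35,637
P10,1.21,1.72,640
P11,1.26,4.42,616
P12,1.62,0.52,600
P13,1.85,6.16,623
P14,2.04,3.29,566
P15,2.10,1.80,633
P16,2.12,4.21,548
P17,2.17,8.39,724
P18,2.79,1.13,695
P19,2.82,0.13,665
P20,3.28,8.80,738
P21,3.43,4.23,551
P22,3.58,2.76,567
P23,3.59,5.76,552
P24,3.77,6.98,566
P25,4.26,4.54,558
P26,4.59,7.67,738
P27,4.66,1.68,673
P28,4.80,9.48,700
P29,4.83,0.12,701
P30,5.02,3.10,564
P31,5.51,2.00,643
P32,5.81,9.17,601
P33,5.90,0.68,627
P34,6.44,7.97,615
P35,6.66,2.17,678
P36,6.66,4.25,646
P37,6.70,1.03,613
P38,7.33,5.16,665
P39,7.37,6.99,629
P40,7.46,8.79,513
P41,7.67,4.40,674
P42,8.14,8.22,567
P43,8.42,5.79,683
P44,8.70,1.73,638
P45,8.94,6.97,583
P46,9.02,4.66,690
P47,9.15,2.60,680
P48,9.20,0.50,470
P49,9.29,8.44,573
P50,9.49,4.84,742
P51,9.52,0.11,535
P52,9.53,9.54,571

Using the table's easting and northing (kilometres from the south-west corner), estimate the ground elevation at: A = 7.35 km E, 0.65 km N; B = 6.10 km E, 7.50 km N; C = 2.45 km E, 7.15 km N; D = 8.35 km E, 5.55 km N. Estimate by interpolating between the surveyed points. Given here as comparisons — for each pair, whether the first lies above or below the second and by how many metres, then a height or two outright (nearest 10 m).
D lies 150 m above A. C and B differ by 0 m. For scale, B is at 620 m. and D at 710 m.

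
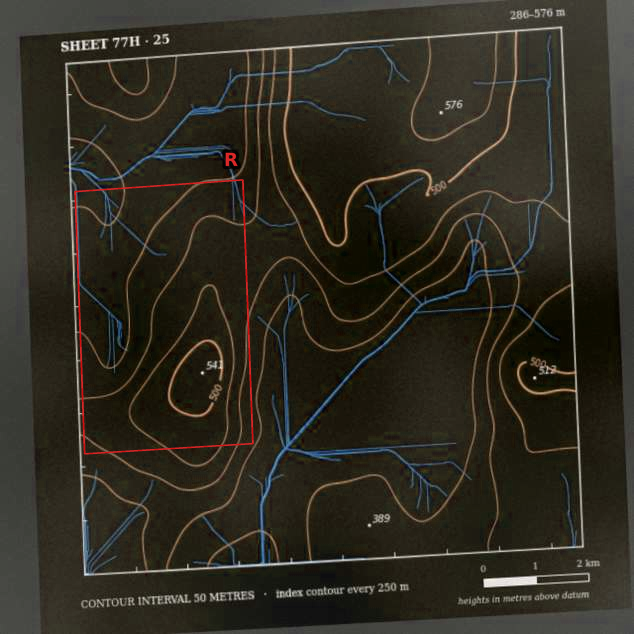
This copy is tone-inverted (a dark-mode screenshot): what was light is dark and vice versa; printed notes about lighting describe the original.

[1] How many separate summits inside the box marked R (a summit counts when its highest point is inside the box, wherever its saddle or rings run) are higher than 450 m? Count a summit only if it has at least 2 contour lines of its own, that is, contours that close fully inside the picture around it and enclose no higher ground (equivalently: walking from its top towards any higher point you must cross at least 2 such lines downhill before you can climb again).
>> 1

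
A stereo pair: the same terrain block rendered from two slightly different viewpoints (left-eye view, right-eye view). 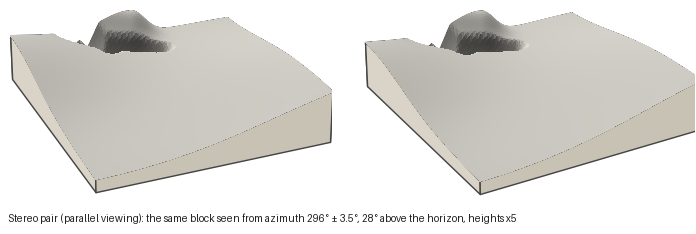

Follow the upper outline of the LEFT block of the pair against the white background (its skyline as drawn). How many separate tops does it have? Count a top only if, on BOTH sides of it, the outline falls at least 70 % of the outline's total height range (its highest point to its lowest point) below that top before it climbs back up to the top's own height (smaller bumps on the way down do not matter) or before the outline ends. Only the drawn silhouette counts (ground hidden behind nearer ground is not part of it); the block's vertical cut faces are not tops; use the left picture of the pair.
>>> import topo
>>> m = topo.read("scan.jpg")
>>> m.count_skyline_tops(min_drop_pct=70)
0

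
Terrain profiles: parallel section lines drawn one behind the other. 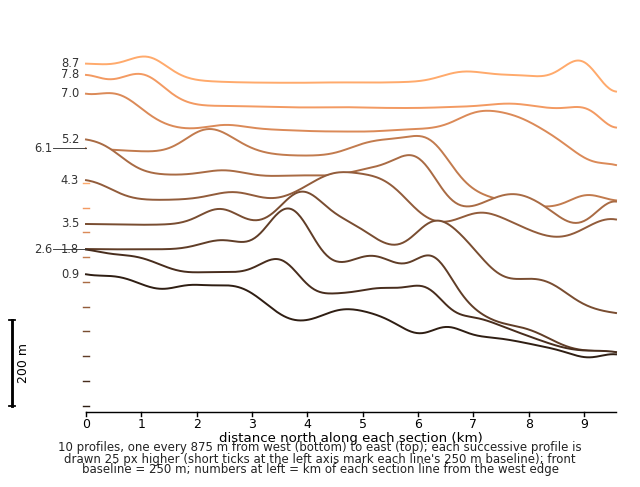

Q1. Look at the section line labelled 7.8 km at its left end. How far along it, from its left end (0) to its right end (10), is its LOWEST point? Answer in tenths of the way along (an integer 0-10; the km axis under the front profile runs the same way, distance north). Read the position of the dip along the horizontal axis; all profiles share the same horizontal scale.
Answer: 10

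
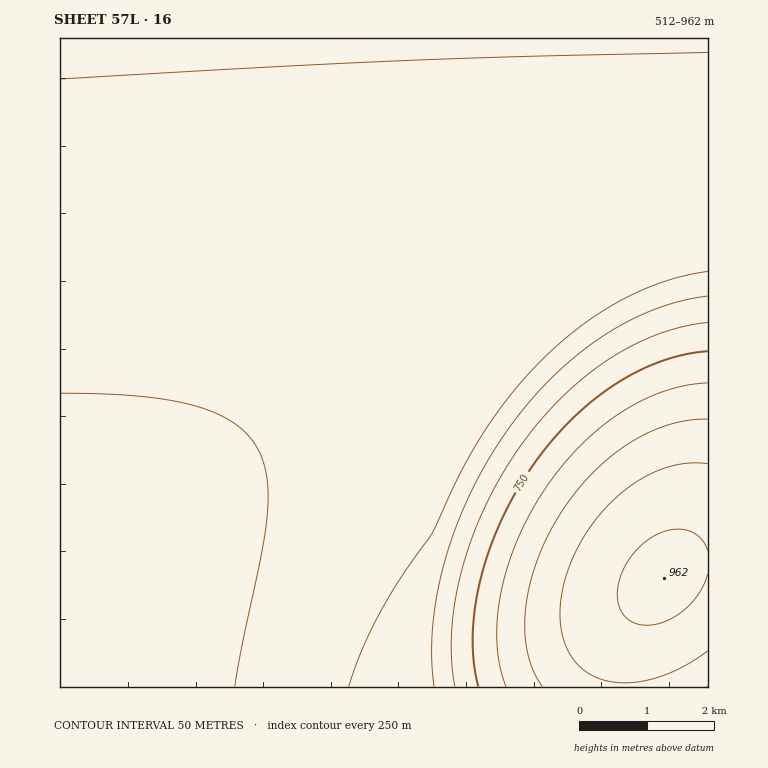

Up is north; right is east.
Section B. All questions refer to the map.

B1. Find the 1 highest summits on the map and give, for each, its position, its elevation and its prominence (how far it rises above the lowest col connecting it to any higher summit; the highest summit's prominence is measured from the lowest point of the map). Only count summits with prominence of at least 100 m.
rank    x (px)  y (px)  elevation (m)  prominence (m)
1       664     578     962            450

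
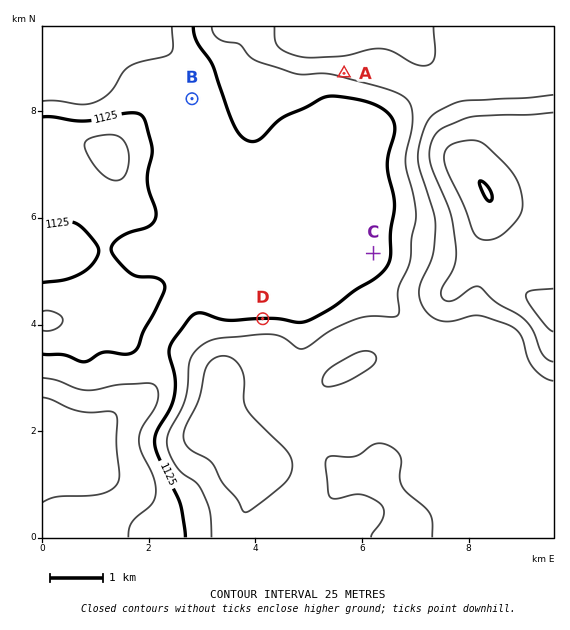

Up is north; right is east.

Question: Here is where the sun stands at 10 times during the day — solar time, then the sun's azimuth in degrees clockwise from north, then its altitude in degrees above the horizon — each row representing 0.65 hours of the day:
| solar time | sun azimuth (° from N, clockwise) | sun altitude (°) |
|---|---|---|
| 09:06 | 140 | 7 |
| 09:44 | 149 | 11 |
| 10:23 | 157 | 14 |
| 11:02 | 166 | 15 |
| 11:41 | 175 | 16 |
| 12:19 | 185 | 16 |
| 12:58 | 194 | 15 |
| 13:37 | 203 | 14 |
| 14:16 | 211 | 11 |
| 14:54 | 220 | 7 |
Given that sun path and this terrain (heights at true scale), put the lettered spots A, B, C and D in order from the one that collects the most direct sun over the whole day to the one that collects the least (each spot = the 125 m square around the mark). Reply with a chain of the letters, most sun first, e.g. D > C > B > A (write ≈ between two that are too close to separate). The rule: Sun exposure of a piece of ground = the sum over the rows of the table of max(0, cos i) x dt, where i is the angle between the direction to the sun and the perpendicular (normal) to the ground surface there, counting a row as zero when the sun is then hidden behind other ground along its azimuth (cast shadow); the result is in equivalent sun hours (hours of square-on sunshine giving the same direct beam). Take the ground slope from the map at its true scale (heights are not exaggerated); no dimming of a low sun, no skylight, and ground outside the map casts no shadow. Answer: A > B ≈ C > D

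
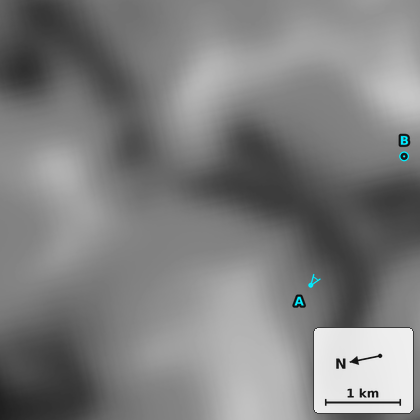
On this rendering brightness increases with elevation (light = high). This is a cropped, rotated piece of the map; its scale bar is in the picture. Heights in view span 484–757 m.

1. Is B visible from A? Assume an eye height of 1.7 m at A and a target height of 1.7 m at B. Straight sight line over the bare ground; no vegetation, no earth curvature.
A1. yes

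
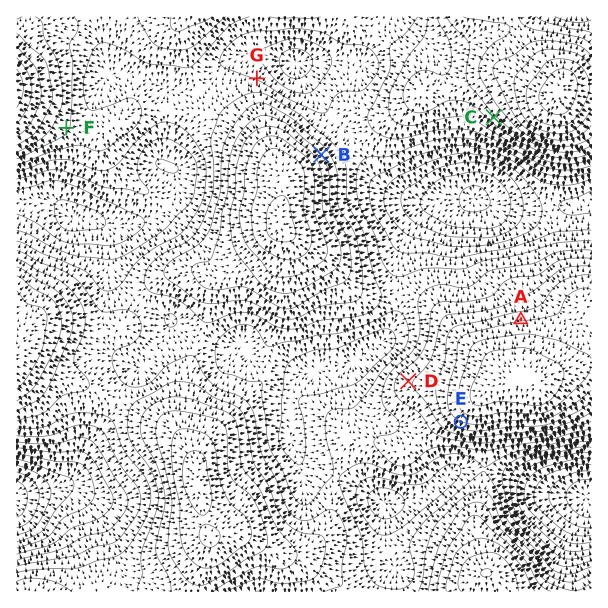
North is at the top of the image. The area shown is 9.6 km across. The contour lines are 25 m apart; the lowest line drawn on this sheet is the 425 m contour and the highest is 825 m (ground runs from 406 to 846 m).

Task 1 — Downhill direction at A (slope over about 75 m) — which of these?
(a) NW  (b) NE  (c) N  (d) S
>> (c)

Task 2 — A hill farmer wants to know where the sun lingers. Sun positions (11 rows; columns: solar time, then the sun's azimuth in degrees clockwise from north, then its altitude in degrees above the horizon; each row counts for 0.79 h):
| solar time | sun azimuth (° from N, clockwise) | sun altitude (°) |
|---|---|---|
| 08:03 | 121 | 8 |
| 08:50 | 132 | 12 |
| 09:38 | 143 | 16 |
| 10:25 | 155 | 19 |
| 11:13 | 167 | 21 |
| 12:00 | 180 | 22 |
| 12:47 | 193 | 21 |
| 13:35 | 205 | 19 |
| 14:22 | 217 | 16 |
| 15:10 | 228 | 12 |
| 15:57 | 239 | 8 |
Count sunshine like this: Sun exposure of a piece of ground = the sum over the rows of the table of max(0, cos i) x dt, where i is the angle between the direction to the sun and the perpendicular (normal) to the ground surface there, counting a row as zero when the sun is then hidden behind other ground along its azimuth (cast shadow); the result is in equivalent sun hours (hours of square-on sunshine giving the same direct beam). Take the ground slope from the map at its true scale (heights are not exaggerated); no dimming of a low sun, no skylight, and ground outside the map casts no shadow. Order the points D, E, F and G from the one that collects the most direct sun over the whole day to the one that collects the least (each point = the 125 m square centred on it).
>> E > F > D > G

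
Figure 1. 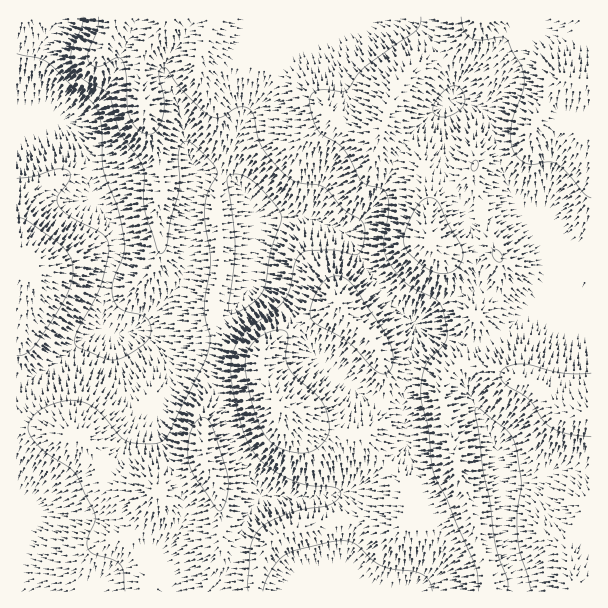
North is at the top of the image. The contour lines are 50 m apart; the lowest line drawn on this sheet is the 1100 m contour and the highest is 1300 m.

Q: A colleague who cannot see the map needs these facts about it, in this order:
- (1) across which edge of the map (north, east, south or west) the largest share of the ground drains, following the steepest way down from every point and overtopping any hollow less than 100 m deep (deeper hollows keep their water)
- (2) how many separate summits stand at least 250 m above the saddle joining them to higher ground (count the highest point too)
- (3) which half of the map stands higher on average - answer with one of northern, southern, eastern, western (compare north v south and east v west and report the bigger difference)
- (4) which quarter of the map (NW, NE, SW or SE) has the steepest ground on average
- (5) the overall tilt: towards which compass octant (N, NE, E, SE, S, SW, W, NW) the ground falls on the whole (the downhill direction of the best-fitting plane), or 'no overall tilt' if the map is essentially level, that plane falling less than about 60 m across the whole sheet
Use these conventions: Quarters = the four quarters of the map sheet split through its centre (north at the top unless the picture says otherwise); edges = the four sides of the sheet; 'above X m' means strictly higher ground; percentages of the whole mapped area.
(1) Drainage is mainly to the west: more ground falls towards that edge than towards any other.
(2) There is 1 summit with 250 m or more of prominence.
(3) On average the eastern half of the map is the higher ground.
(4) Slopes are steepest in the north-west quarter.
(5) The general tilt is down to the west (the land rises towards the east).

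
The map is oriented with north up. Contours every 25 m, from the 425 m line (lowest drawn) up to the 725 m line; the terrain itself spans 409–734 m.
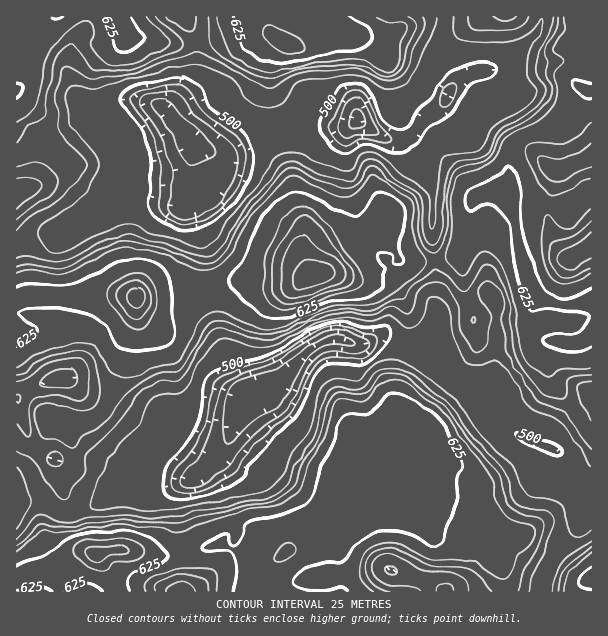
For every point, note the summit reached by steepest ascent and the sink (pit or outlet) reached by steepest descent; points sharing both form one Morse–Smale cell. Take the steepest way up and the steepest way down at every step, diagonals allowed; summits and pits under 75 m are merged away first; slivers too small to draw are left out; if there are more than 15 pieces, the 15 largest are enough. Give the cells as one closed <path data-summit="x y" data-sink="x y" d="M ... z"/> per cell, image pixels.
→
<path data-summit="96 554" data-sink="246 395" d="M387 337l-9 0-15 7-9 0-12-4-13 0-18 9-30 33-11 6-16 3-12 8-14 44-31 33-38 18-9 4-34-4-30 16-15 4-11-2-21-12-22 2-1 89 100 1-1-5-18-32 1-2 13-3 17 0 18 4 19 2 27-8 30-2 18 7 27 6 10-1-6 5-3 6-3 15 1 8 276 0 5-22 9-19 28-35 4-9-2-13-16-20-8-18-5-5-33-12-19-16-9-15-5-22-15 2-12-3-14-7-21-22z"/><path data-summit="315 275" data-sink="246 395" d="M587 88l-3 11-21 25-35 10-12 9-5 9-3 22-6 12 2 6-4-2-11 0-15 7-11 49-3 6-8 6-23 4-30-3-8-19-2-26-3 4-15 8-14 10-21 10-8 8-6 16-4 4-12 4-48-2-19 2-21 8-18 0-9-3-3 2 0 6 4 11 24 31 7 17 3 19 16 24 4 3 8-5 12-1 10-5 35-36 13-7 18-2 12 4 9 0 15-7 9 0 42 19 21 22 14 7 12 3 15-2 5 22 9 15 19 16 33 12 5 5 8 18 13 15 5 11 3 0 1-410z"/><path data-summit="287 44" data-sink="192 143" d="M266 16l-210 0-14 15-19 7 5 9 2 16-4 17-5 6-5 3 0 154 23-9 27-2 59-48 39-3 22 5 4-6 0-15 4-20 16 7 14 4 19-16 20-10 16 2 1-18-9-30 0-24 3-7 9-11-13-10-4-6z"/><path data-summit="315 275" data-sink="357 119" d="M591 16l-145 0-4 25 4 15 10 18 0 7-12 23-15 10-13 17-11 9-12 0-9-2-27-18-13 7-18-1-23 6-22 0 1 20 10 28 3 21 11 26-4 28 6 17 4 4 6-2 6-7 4-13 8-8 21-10 14-10 15-8 4-6 24-6 50-1 6-3 6-8 13-4 11 0 3 3-1-7 6-12 3-22 5-9 12-9 35-10 21-25 2-10 6 0z"/><path data-summit="137 297" data-sink="246 395" d="M186 282l-18 0-31 14-32-4-57 2-22-4-9 4-1 102 2 1 9-7 21-10 20-1 24 28 8 12 32 31 56 28 9-2 31-33 18-48-16-17-4-9-4-24-11-19-18-21-5-14 2-7z"/><path data-summit="287 44" data-sink="357 119" d="M444 16l-43 0-3 13-11 7-24 0-15 4-13 0-23 8-30-5-8 10-3 7 0 24 9 30 0 17 23 1 23-6 18 1 13-7 27 18 9 2 15-1 8-8 6-11 22-16 12-23 0-7-10-18-4-15z"/><path data-summit="137 297" data-sink="192 143" d="M189 181l-3 5-22-5-39 3-59 48-27 2-21 8-2 3 0 48 10-3 22 4 57-2 32 4 31-14 21 1 11-32 0-11-7-30-3-4z"/><path data-summit="315 275" data-sink="192 143" d="M278 130l-15 0-20 10-19 16-31-10 0 10-3 9 0 41 3 4 7 30 0 11-10 28 1 4 9 3 18 0 27-9 37-1 11 2 13 0 6-3-10-20 4-28-11-26-1-15-12-34-2-20z"/><path data-summit="315 275" data-sink="246 395" d="M68 379l-20 1-21 10-11 8 1 104 22-2 21 12 11 2 15-4 30-16 34 4 42-19-60-29-32-31-8-12z"/><path data-summit="96 554" data-sink="179 591" d="M222 546l-30 2-27 8-19-2-18-4-17 0-13 3-1 2 20 37 147 0 2-19 8-13-34-7z"/><path data-summit="315 275" data-sink="192 143" d="M471 200l-7 5-50 1-24 6 1 28 7 18 16 4 15 0 18-3 12-6 9-22z"/><path data-summit="591 578" data-sink="246 395" d="M591 500l-3 1 0 6-8 17-24 27-12 28-1 13 49-1z"/><path data-summit="287 44" data-sink="246 395" d="M336 16l-69 0-1 10 12 14 15 6 16 2 14-4 11-6 3-14z"/><path data-summit="287 44" data-sink="192 143" d="M399 16l-61 0-2 19-6 6 18-1 15-4 29-2 8-8z"/><path data-summit="287 44" data-sink="246 395" d="M54 16l-38 1 1 71 4-2 5-6 4-17-2-16-6-8 20-8 12-11z"/>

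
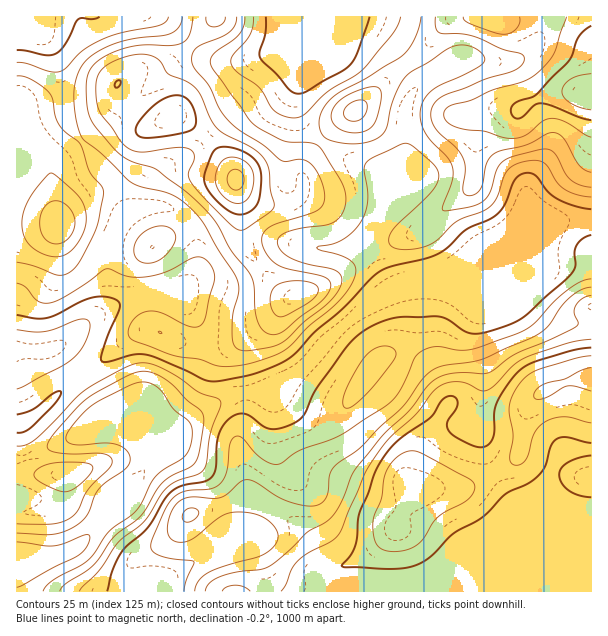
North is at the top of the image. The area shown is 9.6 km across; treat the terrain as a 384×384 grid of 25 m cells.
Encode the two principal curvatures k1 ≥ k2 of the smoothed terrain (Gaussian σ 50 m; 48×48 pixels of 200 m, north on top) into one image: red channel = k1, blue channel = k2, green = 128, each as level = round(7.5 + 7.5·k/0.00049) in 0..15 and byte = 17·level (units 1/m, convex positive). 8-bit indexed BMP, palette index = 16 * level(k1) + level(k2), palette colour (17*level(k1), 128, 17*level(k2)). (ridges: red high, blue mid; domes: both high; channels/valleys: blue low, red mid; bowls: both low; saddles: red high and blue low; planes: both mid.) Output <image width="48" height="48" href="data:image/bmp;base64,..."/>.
<image width="48" height="48" href="data:image/bmp;base64,Qk02DQAAAAAAADYEAAAoAAAAMAAAADAAAAABAAgAAAAAAAAJAAATCwAAEwsAAAABAAAAAAAAAIAAABGAAAAigAAAM4AAAESAAABVgAAAZoAAAHeAAACIgAAAmYAAAKqAAAC7gAAAzIAAAN2AAADugAAA/4AAAACAEQARgBEAIoARADOAEQBEgBEAVYARAGaAEQB3gBEAiIARAJmAEQCqgBEAu4ARAMyAEQDdgBEA7oARAP+AEQAAgCIAEYAiACKAIgAzgCIARIAiAFWAIgBmgCIAd4AiAIiAIgCZgCIAqoAiALuAIgDMgCIA3YAiAO6AIgD/gCIAAIAzABGAMwAigDMAM4AzAESAMwBVgDMAZoAzAHeAMwCIgDMAmYAzAKqAMwC7gDMAzIAzAN2AMwDugDMA/4AzAACARAARgEQAIoBEADOARABEgEQAVYBEAGaARAB3gEQAiIBEAJmARACqgEQAu4BEAMyARADdgEQA7oBEAP+ARAAAgFUAEYBVACKAVQAzgFUARIBVAFWAVQBmgFUAd4BVAIiAVQCZgFUAqoBVALuAVQDMgFUA3YBVAO6AVQD/gFUAAIBmABGAZgAigGYAM4BmAESAZgBVgGYAZoBmAHeAZgCIgGYAmYBmAKqAZgC7gGYAzIBmAN2AZgDugGYA/4BmAACAdwARgHcAIoB3ADOAdwBEgHcAVYB3AGaAdwB3gHcAiIB3AJmAdwCqgHcAu4B3AMyAdwDdgHcA7oB3AP+AdwAAgIgAEYCIACKAiAAzgIgARICIAFWAiABmgIgAd4CIAIiAiACZgIgAqoCIALuAiADMgIgA3YCIAO6AiAD/gIgAAICZABGAmQAigJkAM4CZAESAmQBVgJkAZoCZAHeAmQCIgJkAmYCZAKqAmQC7gJkAzICZAN2AmQDugJkA/4CZAACAqgARgKoAIoCqADOAqgBEgKoAVYCqAGaAqgB3gKoAiICqAJmAqgCqgKoAu4CqAMyAqgDdgKoA7oCqAP+AqgAAgLsAEYC7ACKAuwAzgLsARIC7AFWAuwBmgLsAd4C7AIiAuwCZgLsAqoC7ALuAuwDMgLsA3YC7AO6AuwD/gLsAAIDMABGAzAAigMwAM4DMAESAzABVgMwAZoDMAHeAzACIgMwAmYDMAKqAzAC7gMwAzIDMAN2AzADugMwA/4DMAACA3QARgN0AIoDdADOA3QBEgN0AVYDdAGaA3QB3gN0AiIDdAJmA3QCqgN0Au4DdAMyA3QDdgN0A7oDdAP+A3QAAgO4AEYDuACKA7gAzgO4ARIDuAFWA7gBmgO4Ad4DuAIiA7gCZgO4AqoDuALuA7gDMgO4A3YDuAO6A7gD/gO4AAID/ABGA/wAigP8AM4D/AESA/wBVgP8AZoD/AHeA/wCIgP8AmYD/AKqA/wC7gP8AzID/AN2A/wDugP8A/4D/ALTV5vj4+Ne3pYV3d3SCxfn7+/nHppWGhpWVhYZ3d3eHh4eHd3eHh4d3h3eHd3eHh3WEhJWmtuX256eEc2OBoMO3udjHtaWmp6ioqJeFc4KCg4SHh4eHh4eHh4eHh4eHh2FxgIBwUoPm+Oi2loaUoJCAgZWWpaa3yMnIx8e2ppaWlZSChYd3h4eHh4eHh4eHh3CBkJBwUFCX+vnm1renpIBzcXBgY3SFlpeXlqW1xsipqaiWgnZ3d4eHh4eHh4eHh3SEpaSRcIChyej19ffoyJRwdnd0QIKTlJV2hYSVp7q6ubmYhnN0h4eHh4eHh4eHh+jYycm4oaCgoYWz9Pf56riEYGBgc6W2tqaFlKWXqbmpqKenhnZ1g4WHh4eHh4eHh/j3+PrryKBwcEBTpfn8/fn25ba21ubXt4Z0hKa5ubinlpaWloeIl4OFd3eHh4eHh3WElbbnx3Jwd2BQhMr+/vj09fjo58eXdmRUU3WYt7aml5iYl6eomId0dXeHh4aDgnR0hKTV1HNQcWNwoNT4ybSxxMi6qIZ1dHVldHSGpse4qaioqLe4uKeGdIOFdpOmqNbm+Pr7+uekkICgsLGzkoCApNa3h3R0hoeWlZSUt9nKqZiYqKenp7a1p6aDhLbZ+pW15/j5+Pj49tSigJBycYCTxda2doWGh5enpqWjpdnqqZiYiIeHlqXG2bmlk5SmqKCgoKCDlef498WTd3NQUoO36NendYWXmJeXhoWCg7j5yJiHd3Z3doSm2dmXcnaDgtezkIBgUIChoZGGh3dzUIW5+tmXhYaXiIeGdXRygZbp+MeWdnZ2ZWSFx9eWY2Nzg/vptoFgYHWEhYeHh4djUIK36uqYhXV3h4aFhYVzgJKn9/e2hnZ2ZWN1xtaVZGV2l9j3+MiEcHJ3d3d3h4KDY5CyxtemdWVmdoaXp4aEgYBypvb2poaGhIOWyNemhoWWqIa2+PjHY2BwhHd3dJSmhpOgobSldHV1doeYqKiGdXBgY7b36bmno6K22dnIp5aWiGaGyPj31oVygHBiUWSFpqajkJGDhnd1hoaHqLinhnZwcIXa/PvYs6G12enZyKeWh3aFlsj39venhWJBQmOEprinhIKBgXSGhIaHl6i4l4V2cJHF2urYpIGUudrq6NfHuIeFhXan9/f3x4VSU4W1tri4t5aVg4CAg4R1h5e4uJeGc5Gxs5WlpIODp8ra6Of4+YaFdHNlltb398Wjlcfn1ra319jIp5WhkIJzhYeouKiXhZSko4J0hpaktaeop7jI2YSDg3NzdYbH9/XV5/n41rWVp8jX1ujGkHByg4aYubmop5aXloV0hZeWlYWEhIWVloOTk4Jyc3WHx+f4+vnntZSFh6i2xvn5hGBwcYOGmKiol4eImJd0c3R1dXWEk5GQgIanp5RycXKElrjq+8mVk5SGh4eWpvn4xXNwgICChZeXh3eHl5dkYnBxY2WFtbSikbbIyaiFc3JykqO1tpJwYoWIl4aVp9n499ilkICAg4OFh4eHl4V0d3d1cXGEt/f4+panyNinhYSEg5GQgYN3c4aYh3WGqLrp+vv61pGAcoaFhIWFhIWHd3d3d3KAk7b6/mV2p8i4p6WWh5WCgHF0ZIWGdWSFxsfY+vv5+PWjcnJ2h4eHh4d3h4d3d4eDcICj5mV1lbanp6Wlpra2lpSEhHRkc3S15dXFtqfW9vXVpXVycYOFh4eHh4eHh3d3dGGQsIaGlbW1lYSEpcfZy7iVhGRjhLf39rSEc2FxorS0xbWWhYOBgISHh4eHh4d3dnWWpaW1t9jGlHJylLfa68mmlYKDqPn3xXNhYGBwgYN1lcbX2LinpIKDd3eHh4eHhpaZqaO12fzbp4KCg5apycm3pJGEt/bUkmBgYGGDlIR1hZbH+PnaqHRjcoWHh4eHh4WXmJKl2/3syKSCg5SWqLimgnBzxOOzg4SFhYWmt6aVhISVp+j514VjcoGCh4eHd3WFlYKl2vvax6WEdHSEhIOBcGCE1fXGtub358fIuKeWhYaEg5fn9uSVlLOhgoeHhXKCkYOUx9i3taWVdXVzcmBgcYWo6vn308PFx7m5qKiWhYV3dHKG5fX569azgHaDkpOTk3WEtbWVhqalpZaWhYSUxebo/f35o3BzprioqJeWhYWHd3RidNb6/cqUYVKDpLa4uXZ1laWVdnWEg5SWpsbm9eXY/f/9tYCCudmoloaGdXZ3d3djQ3T3+cdzQUFjhbjKynaHp6iYhnNxgZOUlJSkhIS3+v375bCzysqWdISEdHR3d3VjQ4Pl9tSRUUFgg5i5uYeYqKiYhHGApci3hIJxYYLT9unIxKKUqLaTgYGCg4NzdHOEdZXW1sPClYWQkZWnp5inp4eFkYGEudzauIaFk9Ly1KWUk4RlhaOhoaKkpaWUg5OVl7a2p7XV2cmzkISmtpenl3ZykZSn1sno+NjI1uTElINzdHV2haPC1MjZ18ajkaK2ucinh5W329ulYVOTs6eXhmVxkrjIxZSm2Orr2caFdXR0dXaGlLPk+P392qWCgKLY7evIpqaoytm0gmSVtaiYh4SBk8npt4ODlrrbyph1dYaHh4V1c5LE+f39+qdicKHX/Orn1sfIydjk09bZ6rq5p6SRg7npyYaDk6bIyaeGhYaYmIZlZHGRtcn59/aUcZCytqi2t8jIyNfl9fj6+bu4prOhpMrr2qiGg5O1t6eWhYaYl4Z1dnOBgIKk9fXVhXKQgHN2h5iXhpWmt8nKuLqYlYOSxdnr+ujJp5WVo4NzZHV1hYWGdnZzcGBhpNbmxpaDgXFxg4KBYWN1hpallbeGc2OEpLa52fn66Me2tJFwcHFydHZ2h3d3dmJzlKa3xte3c3JRYICQgXFzdIWlpZRzY2SEkpKUl6jJ19Xk9NOjk5KCg3V3d3d3d3SEhZaGlsbmpWJBYpO1pZODdHaoqYR0ZHaVk4GBkYKDg4Ki8/Xoytazk4OHd4eHd3aFhYaGdpbm5rWVptfZuKWUhJWoqXZ2doeohnRygHBwYEBRpOn9/vrEkoJ3h4eHh4aGdnZ2ZmWn6fj3+PnZuLallHWFpQ=="/>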